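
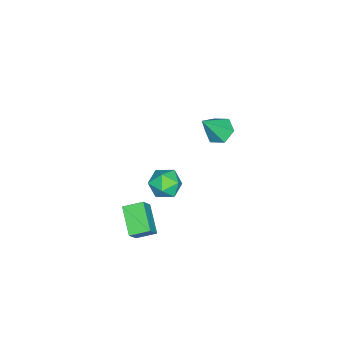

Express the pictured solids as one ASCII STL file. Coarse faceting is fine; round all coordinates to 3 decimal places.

solid 
facet normal -0.732 -0.474 0.489
outer loop
vertex 2.379 -2.414 -2.92
vertex 2.03 -1.544 -2.6
vertex 1.709 -2.34 -3.852
endloop
endfacet
facet normal 0.352 -0.879 -0.323
outer loop
vertex 2.83 -1.616 -4.6
vertex 2.379 -2.414 -2.92
vertex 1.709 -2.34 -3.852
endloop
endfacet
facet normal -0.732 -0.474 0.489
outer loop
vertex 1.709 -2.34 -3.852
vertex 2.03 -1.544 -2.6
vertex 1.36 -1.471 -3.532
endloop
endfacet
facet normal -0.582 0.065 -0.810
outer loop
vertex 1.36 -1.471 -3.532
vertex 2.83 -1.616 -4.6
vertex 1.709 -2.34 -3.852
endloop
endfacet
facet normal 0.582 -0.064 0.810
outer loop
vertex 2.379 -2.414 -2.92
vertex 3.151 -0.82 -3.348
vertex 2.03 -1.544 -2.6
endloop
endfacet
facet normal 0.353 -0.878 -0.322
outer loop
vertex 3.5 -1.689 -3.668
vertex 2.379 -2.414 -2.92
vertex 2.83 -1.616 -4.6
endloop
endfacet
facet normal 0.582 -0.064 0.810
outer loop
vertex 3.5 -1.689 -3.668
vertex 3.151 -0.82 -3.348
vertex 2.379 -2.414 -2.92
endloop
endfacet
facet normal -0.352 0.879 0.322
outer loop
vertex 2.03 -1.544 -2.6
vertex 3.151 -0.82 -3.348
vertex 1.36 -1.471 -3.532
endloop
endfacet
facet normal -0.582 0.064 -0.810
outer loop
vertex 2.481 -0.746 -4.28
vertex 2.83 -1.616 -4.6
vertex 1.36 -1.471 -3.532
endloop
endfacet
facet normal -0.352 0.878 0.323
outer loop
vertex 1.36 -1.471 -3.532
vertex 3.151 -0.82 -3.348
vertex 2.481 -0.746 -4.28
endloop
endfacet
facet normal 0.732 0.474 -0.489
outer loop
vertex 2.481 -0.746 -4.28
vertex 3.5 -1.689 -3.668
vertex 2.83 -1.616 -4.6
endloop
endfacet
facet normal 0.732 0.474 -0.489
outer loop
vertex 3.151 -0.82 -3.348
vertex 3.5 -1.689 -3.668
vertex 2.481 -0.746 -4.28
endloop
endfacet
facet normal -0.451 0.813 0.368
outer loop
vertex 2.69 0.496 0.289
vertex 2.52 0.089 0.981
vertex 3.221 0.508 0.914
endloop
endfacet
facet normal 0.073 0.994 -0.081
outer loop
vertex 2.69 0.496 0.289
vertex 3.221 0.508 0.914
vertex 3.494 0.425 0.145
endloop
endfacet
facet normal -0.067 0.696 -0.715
outer loop
vertex 2.69 0.496 0.289
vertex 3.494 0.425 0.145
vertex 2.961 -0.046 -0.264
endloop
endfacet
facet normal -0.678 0.331 -0.656
outer loop
vertex 2.69 0.496 0.289
vertex 2.961 -0.046 -0.264
vertex 2.359 -0.254 0.253
endloop
endfacet
facet normal -0.915 0.403 0.012
outer loop
vertex 2.69 0.496 0.289
vertex 2.359 -0.254 0.253
vertex 2.52 0.089 0.981
endloop
endfacet
facet normal 0.681 0.714 0.165
outer loop
vertex 3.494 0.425 0.145
vertex 3.221 0.508 0.914
vertex 3.821 -0.026 0.747
endloop
endfacet
facet normal -0.166 0.421 0.892
outer loop
vertex 3.221 0.508 0.914
vertex 2.52 0.089 0.981
vertex 3.219 -0.234 1.264
endloop
endfacet
facet normal -0.917 -0.242 0.317
outer loop
vertex 2.52 0.089 0.981
vertex 2.359 -0.254 0.253
vertex 2.686 -0.705 0.855
endloop
endfacet
facet normal -0.533 -0.360 -0.766
outer loop
vertex 2.359 -0.254 0.253
vertex 2.961 -0.046 -0.264
vertex 2.959 -0.788 0.086
endloop
endfacet
facet normal 0.455 0.232 -0.860
outer loop
vertex 2.961 -0.046 -0.264
vertex 3.494 0.425 0.145
vertex 3.66 -0.369 0.019
endloop
endfacet
facet normal 0.678 -0.331 0.656
outer loop
vertex 3.49 -0.776 0.711
vertex 3.821 -0.026 0.747
vertex 3.219 -0.234 1.264
endloop
endfacet
facet normal 0.067 -0.696 0.715
outer loop
vertex 3.49 -0.776 0.711
vertex 3.219 -0.234 1.264
vertex 2.686 -0.705 0.855
endloop
endfacet
facet normal -0.073 -0.994 0.081
outer loop
vertex 3.49 -0.776 0.711
vertex 2.686 -0.705 0.855
vertex 2.959 -0.788 0.086
endloop
endfacet
facet normal 0.451 -0.813 -0.368
outer loop
vertex 3.49 -0.776 0.711
vertex 2.959 -0.788 0.086
vertex 3.66 -0.369 0.019
endloop
endfacet
facet normal 0.915 -0.403 -0.012
outer loop
vertex 3.49 -0.776 0.711
vertex 3.66 -0.369 0.019
vertex 3.821 -0.026 0.747
endloop
endfacet
facet normal 0.533 0.360 0.766
outer loop
vertex 3.219 -0.234 1.264
vertex 3.821 -0.026 0.747
vertex 3.221 0.508 0.914
endloop
endfacet
facet normal -0.455 -0.232 0.860
outer loop
vertex 2.686 -0.705 0.855
vertex 3.219 -0.234 1.264
vertex 2.52 0.089 0.981
endloop
endfacet
facet normal -0.681 -0.714 -0.165
outer loop
vertex 2.959 -0.788 0.086
vertex 2.686 -0.705 0.855
vertex 2.359 -0.254 0.253
endloop
endfacet
facet normal 0.166 -0.421 -0.892
outer loop
vertex 3.66 -0.369 0.019
vertex 2.959 -0.788 0.086
vertex 2.961 -0.046 -0.264
endloop
endfacet
facet normal 0.917 0.242 -0.317
outer loop
vertex 3.821 -0.026 0.747
vertex 3.66 -0.369 0.019
vertex 3.494 0.425 0.145
endloop
endfacet
facet normal -0.494 0.323 -0.807
outer loop
vertex -2.496 0.778 -1.919
vertex -3.087 0.336 -1.734
vertex -3.049 1.049 -1.472
endloop
endfacet
facet normal 0.620 0.709 0.337
outer loop
vertex -2.496 0.778 -1.919
vertex -3.049 1.049 -1.472
vertex -2.213 -0.236 -0.306
endloop
endfacet
facet normal -0.494 0.323 -0.807
outer loop
vertex -3.049 1.049 -1.472
vertex -3.087 0.336 -1.734
vertex -3.639 0.607 -1.288
endloop
endfacet
facet normal -0.194 0.587 0.786
outer loop
vertex -3.049 1.049 -1.472
vertex -3.639 0.607 -1.288
vertex -2.213 -0.236 -0.306
endloop
endfacet
facet normal -0.493 0.324 -0.807
outer loop
vertex -3.639 0.607 -1.288
vertex -3.087 0.336 -1.734
vertex -3.678 -0.105 -1.55
endloop
endfacet
facet normal -0.641 -0.234 0.731
outer loop
vertex -3.639 0.607 -1.288
vertex -3.678 -0.105 -1.55
vertex -2.213 -0.236 -0.306
endloop
endfacet
facet normal -0.493 0.324 -0.808
outer loop
vertex -3.678 -0.105 -1.55
vertex -3.087 0.336 -1.734
vertex -3.125 -0.376 -1.996
endloop
endfacet
facet normal -0.276 -0.934 0.226
outer loop
vertex -3.678 -0.105 -1.55
vertex -3.125 -0.376 -1.996
vertex -2.213 -0.236 -0.306
endloop
endfacet
facet normal -0.495 0.323 -0.807
outer loop
vertex -3.125 -0.376 -1.996
vertex -3.087 0.336 -1.734
vertex -2.535 0.065 -2.181
endloop
endfacet
facet normal 0.538 -0.813 -0.223
outer loop
vertex -3.125 -0.376 -1.996
vertex -2.535 0.065 -2.181
vertex -2.213 -0.236 -0.306
endloop
endfacet
facet normal -0.494 0.323 -0.807
outer loop
vertex -2.535 0.065 -2.181
vertex -3.087 0.336 -1.734
vertex -2.496 0.778 -1.919
endloop
endfacet
facet normal 0.986 0.008 -0.168
outer loop
vertex -2.535 0.065 -2.181
vertex -2.496 0.778 -1.919
vertex -2.213 -0.236 -0.306
endloop
endfacet

endsolid


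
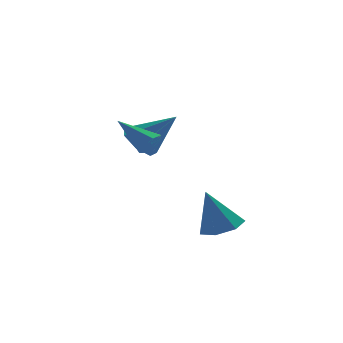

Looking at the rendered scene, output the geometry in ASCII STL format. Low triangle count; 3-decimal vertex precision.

solid 
facet normal -0.677 0.237 -0.696
outer loop
vertex -1.525 2.397 -0.323
vertex -2.204 2.363 0.326
vertex -1.679 3.098 0.065
endloop
endfacet
facet normal 0.916 0.329 -0.230
outer loop
vertex -1.525 2.397 -0.323
vertex -1.679 3.098 0.065
vertex -0.816 1.877 1.754
endloop
endfacet
facet normal -0.678 0.237 -0.696
outer loop
vertex -1.679 3.098 0.065
vertex -2.204 2.363 0.326
vertex -2.228 3.245 0.65
endloop
endfacet
facet normal 0.532 0.792 0.300
outer loop
vertex -1.679 3.098 0.065
vertex -2.228 3.245 0.65
vertex -0.816 1.877 1.754
endloop
endfacet
facet normal -0.677 0.237 -0.696
outer loop
vertex -2.228 3.245 0.65
vertex -2.204 2.363 0.326
vertex -2.76 2.728 0.991
endloop
endfacet
facet normal -0.058 0.590 0.805
outer loop
vertex -2.228 3.245 0.65
vertex -2.76 2.728 0.991
vertex -0.816 1.877 1.754
endloop
endfacet
facet normal -0.677 0.237 -0.696
outer loop
vertex -2.76 2.728 0.991
vertex -2.204 2.363 0.326
vertex -2.873 1.936 0.831
endloop
endfacet
facet normal -0.409 -0.124 0.904
outer loop
vertex -2.76 2.728 0.991
vertex -2.873 1.936 0.831
vertex -0.816 1.877 1.754
endloop
endfacet
facet normal -0.677 0.237 -0.697
outer loop
vertex -2.873 1.936 0.831
vertex -2.204 2.363 0.326
vertex -2.482 1.466 0.291
endloop
endfacet
facet normal -0.257 -0.813 0.522
outer loop
vertex -2.873 1.936 0.831
vertex -2.482 1.466 0.291
vertex -0.816 1.877 1.754
endloop
endfacet
facet normal -0.677 0.237 -0.696
outer loop
vertex -2.482 1.466 0.291
vertex -2.204 2.363 0.326
vertex -1.883 1.671 -0.222
endloop
endfacet
facet normal 0.283 -0.958 -0.053
outer loop
vertex -2.482 1.466 0.291
vertex -1.883 1.671 -0.222
vertex -0.816 1.877 1.754
endloop
endfacet
facet normal -0.677 0.237 -0.696
outer loop
vertex -1.883 1.671 -0.222
vertex -2.204 2.363 0.326
vertex -1.525 2.397 -0.323
endloop
endfacet
facet normal 0.804 -0.451 -0.387
outer loop
vertex -1.883 1.671 -0.222
vertex -1.525 2.397 -0.323
vertex -0.816 1.877 1.754
endloop
endfacet
facet normal 0.643 -0.532 -0.552
outer loop
vertex -2.057 -2.333 2.035
vertex -2.491 -2.705 1.888
vertex -2.32 -2.212 1.612
endloop
endfacet
facet normal 0.353 0.934 0.048
outer loop
vertex -2.057 -2.333 2.035
vertex -2.32 -2.212 1.612
vertex -3.589 -1.795 2.832
endloop
endfacet
facet normal 0.642 -0.532 -0.552
outer loop
vertex -2.32 -2.212 1.612
vertex -2.491 -2.705 1.888
vertex -2.711 -2.462 1.398
endloop
endfacet
facet normal -0.236 0.818 -0.525
outer loop
vertex -2.32 -2.212 1.612
vertex -2.711 -2.462 1.398
vertex -3.589 -1.795 2.832
endloop
endfacet
facet normal 0.642 -0.532 -0.552
outer loop
vertex -2.711 -2.462 1.398
vertex -2.491 -2.705 1.888
vertex -2.937 -2.895 1.553
endloop
endfacet
facet normal -0.789 0.205 -0.579
outer loop
vertex -2.711 -2.462 1.398
vertex -2.937 -2.895 1.553
vertex -3.589 -1.795 2.832
endloop
endfacet
facet normal 0.642 -0.531 -0.553
outer loop
vertex -2.937 -2.895 1.553
vertex -2.491 -2.705 1.888
vertex -2.826 -3.185 1.96
endloop
endfacet
facet normal -0.893 -0.444 -0.073
outer loop
vertex -2.937 -2.895 1.553
vertex -2.826 -3.185 1.96
vertex -3.589 -1.795 2.832
endloop
endfacet
facet normal 0.643 -0.532 -0.551
outer loop
vertex -2.826 -3.185 1.96
vertex -2.491 -2.705 1.888
vertex -2.463 -3.113 2.314
endloop
endfacet
facet normal -0.468 -0.640 0.610
outer loop
vertex -2.826 -3.185 1.96
vertex -2.463 -3.113 2.314
vertex -3.589 -1.795 2.832
endloop
endfacet
facet normal 0.643 -0.531 -0.551
outer loop
vertex -2.463 -3.113 2.314
vertex -2.491 -2.705 1.888
vertex -2.121 -2.733 2.347
endloop
endfacet
facet normal 0.167 -0.234 0.958
outer loop
vertex -2.463 -3.113 2.314
vertex -2.121 -2.733 2.347
vertex -3.589 -1.795 2.832
endloop
endfacet
facet normal 0.643 -0.532 -0.551
outer loop
vertex -2.121 -2.733 2.347
vertex -2.491 -2.705 1.888
vertex -2.057 -2.333 2.035
endloop
endfacet
facet normal 0.532 0.466 0.707
outer loop
vertex -2.121 -2.733 2.347
vertex -2.057 -2.333 2.035
vertex -3.589 -1.795 2.832
endloop
endfacet
facet normal 0.323 -0.033 -0.946
outer loop
vertex 1.178 -0.458 -2.887
vertex 0.47 -1.052 -3.108
vertex 0.478 -0.102 -3.138
endloop
endfacet
facet normal 0.251 0.837 0.487
outer loop
vertex 1.178 -0.458 -2.887
vertex 0.478 -0.102 -3.138
vertex -0.15 -0.988 -1.292
endloop
endfacet
facet normal 0.323 -0.033 -0.946
outer loop
vertex 0.478 -0.102 -3.138
vertex 0.47 -1.052 -3.108
vertex -0.228 -0.461 -3.367
endloop
endfacet
facet normal -0.499 0.835 0.231
outer loop
vertex 0.478 -0.102 -3.138
vertex -0.228 -0.461 -3.367
vertex -0.15 -0.988 -1.292
endloop
endfacet
facet normal 0.323 -0.032 -0.946
outer loop
vertex -0.228 -0.461 -3.367
vertex 0.47 -1.052 -3.108
vertex -0.408 -1.265 -3.401
endloop
endfacet
facet normal -0.973 0.214 0.091
outer loop
vertex -0.228 -0.461 -3.367
vertex -0.408 -1.265 -3.401
vertex -0.15 -0.988 -1.292
endloop
endfacet
facet normal 0.324 -0.033 -0.946
outer loop
vertex -0.408 -1.265 -3.401
vertex 0.47 -1.052 -3.108
vertex 0.073 -1.908 -3.214
endloop
endfacet
facet normal -0.812 -0.557 0.173
outer loop
vertex -0.408 -1.265 -3.401
vertex 0.073 -1.908 -3.214
vertex -0.15 -0.988 -1.292
endloop
endfacet
facet normal 0.324 -0.033 -0.946
outer loop
vertex 0.073 -1.908 -3.214
vertex 0.47 -1.052 -3.108
vertex 0.853 -1.906 -2.947
endloop
endfacet
facet normal -0.140 -0.899 0.414
outer loop
vertex 0.073 -1.908 -3.214
vertex 0.853 -1.906 -2.947
vertex -0.15 -0.988 -1.292
endloop
endfacet
facet normal 0.323 -0.034 -0.946
outer loop
vertex 0.853 -1.906 -2.947
vertex 0.47 -1.052 -3.108
vertex 1.345 -1.261 -2.802
endloop
endfacet
facet normal 0.539 -0.554 0.634
outer loop
vertex 0.853 -1.906 -2.947
vertex 1.345 -1.261 -2.802
vertex -0.15 -0.988 -1.292
endloop
endfacet
facet normal 0.323 -0.033 -0.946
outer loop
vertex 1.345 -1.261 -2.802
vertex 0.47 -1.052 -3.108
vertex 1.178 -0.458 -2.887
endloop
endfacet
facet normal 0.713 0.219 0.666
outer loop
vertex 1.345 -1.261 -2.802
vertex 1.178 -0.458 -2.887
vertex -0.15 -0.988 -1.292
endloop
endfacet

endsolid


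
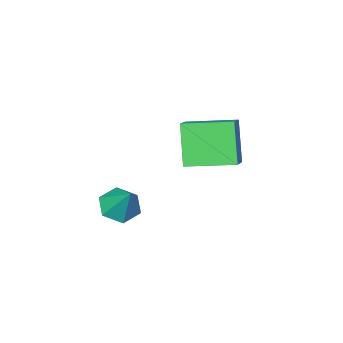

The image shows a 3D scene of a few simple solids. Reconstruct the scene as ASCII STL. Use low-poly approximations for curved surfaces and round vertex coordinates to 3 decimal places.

solid 
facet normal -0.279 -0.420 0.864
outer loop
vertex -1.882 -2.176 3.857
vertex -3.071 -0.914 4.087
vertex -2.601 -2.76 3.341
endloop
endfacet
facet normal 0.680 -0.721 -0.132
outer loop
vertex -2.129 -2.046 1.873
vertex -1.882 -2.176 3.857
vertex -2.601 -2.76 3.341
endloop
endfacet
facet normal -0.278 -0.420 0.864
outer loop
vertex -2.601 -2.76 3.341
vertex -3.071 -0.914 4.087
vertex -3.791 -1.498 3.572
endloop
endfacet
facet normal -0.678 -0.551 -0.486
outer loop
vertex -3.791 -1.498 3.572
vertex -2.129 -2.046 1.873
vertex -2.601 -2.76 3.341
endloop
endfacet
facet normal 0.679 0.551 0.486
outer loop
vertex -1.882 -2.176 3.857
vertex -2.599 -0.2 2.619
vertex -3.071 -0.914 4.087
endloop
endfacet
facet normal 0.680 -0.722 -0.132
outer loop
vertex -1.409 -1.462 2.388
vertex -1.882 -2.176 3.857
vertex -2.129 -2.046 1.873
endloop
endfacet
facet normal 0.678 0.551 0.486
outer loop
vertex -1.409 -1.462 2.388
vertex -2.599 -0.2 2.619
vertex -1.882 -2.176 3.857
endloop
endfacet
facet normal -0.680 0.721 0.132
outer loop
vertex -3.071 -0.914 4.087
vertex -2.599 -0.2 2.619
vertex -3.791 -1.498 3.572
endloop
endfacet
facet normal -0.679 -0.551 -0.486
outer loop
vertex -3.318 -0.784 2.103
vertex -2.129 -2.046 1.873
vertex -3.791 -1.498 3.572
endloop
endfacet
facet normal -0.680 0.721 0.132
outer loop
vertex -3.791 -1.498 3.572
vertex -2.599 -0.2 2.619
vertex -3.318 -0.784 2.103
endloop
endfacet
facet normal 0.278 0.419 -0.864
outer loop
vertex -3.318 -0.784 2.103
vertex -1.409 -1.462 2.388
vertex -2.129 -2.046 1.873
endloop
endfacet
facet normal 0.278 0.420 -0.864
outer loop
vertex -2.599 -0.2 2.619
vertex -1.409 -1.462 2.388
vertex -3.318 -0.784 2.103
endloop
endfacet
facet normal -0.142 -0.582 -0.801
outer loop
vertex 1.249 -2.424 1.608
vertex 0.814 -1.916 1.316
vertex 1.531 -1.904 1.18
endloop
endfacet
facet normal 0.886 -0.110 0.450
outer loop
vertex 1.249 -2.424 1.608
vertex 1.531 -1.904 1.18
vertex 1.006 -1.124 2.404
endloop
endfacet
facet normal -0.142 -0.582 -0.801
outer loop
vertex 1.531 -1.904 1.18
vertex 0.814 -1.916 1.316
vertex 1.096 -1.396 0.888
endloop
endfacet
facet normal 0.776 0.627 -0.066
outer loop
vertex 1.531 -1.904 1.18
vertex 1.096 -1.396 0.888
vertex 1.006 -1.124 2.404
endloop
endfacet
facet normal -0.141 -0.583 -0.801
outer loop
vertex 1.096 -1.396 0.888
vertex 0.814 -1.916 1.316
vertex 0.378 -1.408 1.023
endloop
endfacet
facet normal -0.050 0.983 -0.179
outer loop
vertex 1.096 -1.396 0.888
vertex 0.378 -1.408 1.023
vertex 1.006 -1.124 2.404
endloop
endfacet
facet normal -0.141 -0.583 -0.800
outer loop
vertex 0.378 -1.408 1.023
vertex 0.814 -1.916 1.316
vertex 0.097 -1.928 1.451
endloop
endfacet
facet normal -0.767 0.600 0.226
outer loop
vertex 0.378 -1.408 1.023
vertex 0.097 -1.928 1.451
vertex 1.006 -1.124 2.404
endloop
endfacet
facet normal -0.141 -0.582 -0.801
outer loop
vertex 0.097 -1.928 1.451
vertex 0.814 -1.916 1.316
vertex 0.532 -2.436 1.744
endloop
endfacet
facet normal -0.657 -0.135 0.741
outer loop
vertex 0.097 -1.928 1.451
vertex 0.532 -2.436 1.744
vertex 1.006 -1.124 2.404
endloop
endfacet
facet normal -0.142 -0.582 -0.801
outer loop
vertex 0.532 -2.436 1.744
vertex 0.814 -1.916 1.316
vertex 1.249 -2.424 1.608
endloop
endfacet
facet normal 0.170 -0.491 0.854
outer loop
vertex 0.532 -2.436 1.744
vertex 1.249 -2.424 1.608
vertex 1.006 -1.124 2.404
endloop
endfacet

endsolid


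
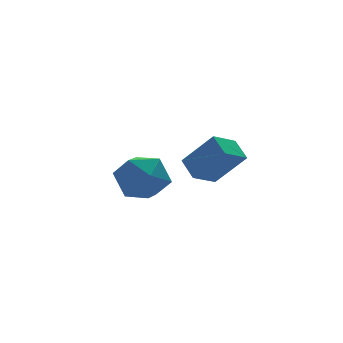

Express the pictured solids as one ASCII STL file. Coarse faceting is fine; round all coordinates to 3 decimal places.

solid 
facet normal -0.858 -0.288 0.425
outer loop
vertex -0.398 -0.816 1.666
vertex -1.212 -0.149 0.475
vertex -0.363 -1.625 1.189
endloop
endfacet
facet normal 0.513 -0.420 0.749
outer loop
vertex 0.572 -1.311 0.725
vertex -0.398 -0.816 1.666
vertex -0.363 -1.625 1.189
endloop
endfacet
facet normal -0.858 -0.288 0.425
outer loop
vertex -0.363 -1.625 1.189
vertex -1.212 -0.149 0.475
vertex -1.177 -0.958 -0.003
endloop
endfacet
facet normal 0.037 -0.861 -0.507
outer loop
vertex -1.177 -0.958 -0.003
vertex 0.572 -1.311 0.725
vertex -0.363 -1.625 1.189
endloop
endfacet
facet normal -0.037 0.861 0.508
outer loop
vertex -0.398 -0.816 1.666
vertex -0.277 0.165 0.011
vertex -1.212 -0.149 0.475
endloop
endfacet
facet normal 0.512 -0.420 0.749
outer loop
vertex 0.537 -0.502 1.203
vertex -0.398 -0.816 1.666
vertex 0.572 -1.311 0.725
endloop
endfacet
facet normal -0.038 0.861 0.507
outer loop
vertex 0.537 -0.502 1.203
vertex -0.277 0.165 0.011
vertex -0.398 -0.816 1.666
endloop
endfacet
facet normal -0.513 0.420 -0.749
outer loop
vertex -1.212 -0.149 0.475
vertex -0.277 0.165 0.011
vertex -1.177 -0.958 -0.003
endloop
endfacet
facet normal 0.038 -0.861 -0.508
outer loop
vertex -0.242 -0.644 -0.466
vertex 0.572 -1.311 0.725
vertex -1.177 -0.958 -0.003
endloop
endfacet
facet normal -0.512 0.420 -0.749
outer loop
vertex -1.177 -0.958 -0.003
vertex -0.277 0.165 0.011
vertex -0.242 -0.644 -0.466
endloop
endfacet
facet normal 0.858 0.288 -0.425
outer loop
vertex -0.242 -0.644 -0.466
vertex 0.537 -0.502 1.203
vertex 0.572 -1.311 0.725
endloop
endfacet
facet normal 0.858 0.288 -0.425
outer loop
vertex -0.277 0.165 0.011
vertex 0.537 -0.502 1.203
vertex -0.242 -0.644 -0.466
endloop
endfacet
facet normal 0.076 0.252 0.965
outer loop
vertex -1.14 3.822 -0.84
vertex -1.788 2.971 -0.567
vertex -0.693 2.837 -0.618
endloop
endfacet
facet normal 0.664 0.438 0.607
outer loop
vertex -1.14 3.822 -0.84
vertex -0.693 2.837 -0.618
vertex -0.315 3.436 -1.464
endloop
endfacet
facet normal 0.471 0.879 0.079
outer loop
vertex -1.14 3.822 -0.84
vertex -0.315 3.436 -1.464
vertex -1.176 3.94 -1.937
endloop
endfacet
facet normal -0.236 0.965 0.112
outer loop
vertex -1.14 3.822 -0.84
vertex -1.176 3.94 -1.937
vertex -2.086 3.653 -1.383
endloop
endfacet
facet normal -0.481 0.578 0.659
outer loop
vertex -1.14 3.822 -0.84
vertex -2.086 3.653 -1.383
vertex -1.788 2.971 -0.567
endloop
endfacet
facet normal 0.938 -0.152 0.311
outer loop
vertex -0.315 3.436 -1.464
vertex -0.693 2.837 -0.618
vertex -0.454 2.347 -1.577
endloop
endfacet
facet normal -0.014 -0.453 0.892
outer loop
vertex -0.693 2.837 -0.618
vertex -1.788 2.971 -0.567
vertex -1.364 2.06 -1.023
endloop
endfacet
facet normal -0.915 0.076 0.397
outer loop
vertex -1.788 2.971 -0.567
vertex -2.086 3.653 -1.383
vertex -2.225 2.564 -1.496
endloop
endfacet
facet normal -0.519 0.702 -0.488
outer loop
vertex -2.086 3.653 -1.383
vertex -1.176 3.94 -1.937
vertex -1.847 3.163 -2.342
endloop
endfacet
facet normal 0.626 0.562 -0.541
outer loop
vertex -1.176 3.94 -1.937
vertex -0.315 3.436 -1.464
vertex -0.752 3.029 -2.393
endloop
endfacet
facet normal 0.236 -0.965 -0.112
outer loop
vertex -1.4 2.178 -2.12
vertex -0.454 2.347 -1.577
vertex -1.364 2.06 -1.023
endloop
endfacet
facet normal -0.471 -0.879 -0.079
outer loop
vertex -1.4 2.178 -2.12
vertex -1.364 2.06 -1.023
vertex -2.225 2.564 -1.496
endloop
endfacet
facet normal -0.664 -0.438 -0.607
outer loop
vertex -1.4 2.178 -2.12
vertex -2.225 2.564 -1.496
vertex -1.847 3.163 -2.342
endloop
endfacet
facet normal -0.076 -0.252 -0.965
outer loop
vertex -1.4 2.178 -2.12
vertex -1.847 3.163 -2.342
vertex -0.752 3.029 -2.393
endloop
endfacet
facet normal 0.481 -0.578 -0.659
outer loop
vertex -1.4 2.178 -2.12
vertex -0.752 3.029 -2.393
vertex -0.454 2.347 -1.577
endloop
endfacet
facet normal 0.519 -0.702 0.488
outer loop
vertex -1.364 2.06 -1.023
vertex -0.454 2.347 -1.577
vertex -0.693 2.837 -0.618
endloop
endfacet
facet normal -0.626 -0.562 0.541
outer loop
vertex -2.225 2.564 -1.496
vertex -1.364 2.06 -1.023
vertex -1.788 2.971 -0.567
endloop
endfacet
facet normal -0.938 0.152 -0.311
outer loop
vertex -1.847 3.163 -2.342
vertex -2.225 2.564 -1.496
vertex -2.086 3.653 -1.383
endloop
endfacet
facet normal 0.014 0.453 -0.892
outer loop
vertex -0.752 3.029 -2.393
vertex -1.847 3.163 -2.342
vertex -1.176 3.94 -1.937
endloop
endfacet
facet normal 0.915 -0.076 -0.397
outer loop
vertex -0.454 2.347 -1.577
vertex -0.752 3.029 -2.393
vertex -0.315 3.436 -1.464
endloop
endfacet

endsolid


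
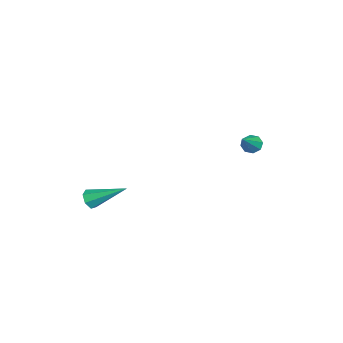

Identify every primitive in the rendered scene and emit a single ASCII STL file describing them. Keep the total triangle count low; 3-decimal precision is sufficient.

solid 
facet normal -0.738 0.222 -0.637
outer loop
vertex -3.472 2.517 -0.036
vertex -3.698 2.811 0.328
vertex -3.349 2.895 -0.047
endloop
endfacet
facet normal 0.776 -0.269 -0.571
outer loop
vertex -3.472 2.517 -0.036
vertex -3.349 2.895 -0.047
vertex -2.422 2.429 1.432
endloop
endfacet
facet normal -0.738 0.221 -0.637
outer loop
vertex -3.349 2.895 -0.047
vertex -3.698 2.811 0.328
vertex -3.431 3.224 0.162
endloop
endfacet
facet normal 0.817 0.440 -0.373
outer loop
vertex -3.349 2.895 -0.047
vertex -3.431 3.224 0.162
vertex -2.422 2.429 1.432
endloop
endfacet
facet normal -0.737 0.220 -0.639
outer loop
vertex -3.431 3.224 0.162
vertex -3.698 2.811 0.328
vertex -3.67 3.311 0.468
endloop
endfacet
facet normal 0.495 0.857 0.143
outer loop
vertex -3.431 3.224 0.162
vertex -3.67 3.311 0.468
vertex -2.422 2.429 1.432
endloop
endfacet
facet normal -0.740 0.220 -0.636
outer loop
vertex -3.67 3.311 0.468
vertex -3.698 2.811 0.328
vertex -3.925 3.104 0.693
endloop
endfacet
facet normal -0.002 0.737 0.676
outer loop
vertex -3.67 3.311 0.468
vertex -3.925 3.104 0.693
vertex -2.422 2.429 1.432
endloop
endfacet
facet normal -0.738 0.222 -0.637
outer loop
vertex -3.925 3.104 0.693
vertex -3.698 2.811 0.328
vertex -4.048 2.726 0.704
endloop
endfacet
facet normal -0.381 0.151 0.912
outer loop
vertex -3.925 3.104 0.693
vertex -4.048 2.726 0.704
vertex -2.422 2.429 1.432
endloop
endfacet
facet normal -0.738 0.221 -0.637
outer loop
vertex -4.048 2.726 0.704
vertex -3.698 2.811 0.328
vertex -3.966 2.397 0.495
endloop
endfacet
facet normal -0.422 -0.559 0.714
outer loop
vertex -4.048 2.726 0.704
vertex -3.966 2.397 0.495
vertex -2.422 2.429 1.432
endloop
endfacet
facet normal -0.738 0.220 -0.638
outer loop
vertex -3.966 2.397 0.495
vertex -3.698 2.811 0.328
vertex -3.727 2.311 0.189
endloop
endfacet
facet normal -0.099 -0.975 0.197
outer loop
vertex -3.966 2.397 0.495
vertex -3.727 2.311 0.189
vertex -2.422 2.429 1.432
endloop
endfacet
facet normal -0.739 0.220 -0.637
outer loop
vertex -3.727 2.311 0.189
vertex -3.698 2.811 0.328
vertex -3.472 2.517 -0.036
endloop
endfacet
facet normal 0.396 -0.855 -0.334
outer loop
vertex -3.727 2.311 0.189
vertex -3.472 2.517 -0.036
vertex -2.422 2.429 1.432
endloop
endfacet
facet normal -0.142 -0.853 -0.501
outer loop
vertex 2.674 -3.901 0.863
vertex 2.479 -3.633 0.462
vertex 2.973 -3.768 0.552
endloop
endfacet
facet normal 0.748 -0.209 0.630
outer loop
vertex 2.674 -3.901 0.863
vertex 2.973 -3.768 0.552
vertex 2.741 -2.047 1.398
endloop
endfacet
facet normal -0.141 -0.853 -0.503
outer loop
vertex 2.973 -3.768 0.552
vertex 2.479 -3.633 0.462
vertex 2.9 -3.533 0.174
endloop
endfacet
facet normal 0.982 0.173 -0.082
outer loop
vertex 2.973 -3.768 0.552
vertex 2.9 -3.533 0.174
vertex 2.741 -2.047 1.398
endloop
endfacet
facet normal -0.142 -0.852 -0.503
outer loop
vertex 2.9 -3.533 0.174
vertex 2.479 -3.633 0.462
vertex 2.51 -3.373 0.013
endloop
endfacet
facet normal 0.503 0.581 -0.640
outer loop
vertex 2.9 -3.533 0.174
vertex 2.51 -3.373 0.013
vertex 2.741 -2.047 1.398
endloop
endfacet
facet normal -0.141 -0.852 -0.503
outer loop
vertex 2.51 -3.373 0.013
vertex 2.479 -3.633 0.462
vertex 2.097 -3.409 0.19
endloop
endfacet
facet normal -0.329 0.709 -0.624
outer loop
vertex 2.51 -3.373 0.013
vertex 2.097 -3.409 0.19
vertex 2.741 -2.047 1.398
endloop
endfacet
facet normal -0.141 -0.852 -0.504
outer loop
vertex 2.097 -3.409 0.19
vertex 2.479 -3.633 0.462
vertex 1.971 -3.614 0.572
endloop
endfacet
facet normal -0.887 0.460 -0.046
outer loop
vertex 2.097 -3.409 0.19
vertex 1.971 -3.614 0.572
vertex 2.741 -2.047 1.398
endloop
endfacet
facet normal -0.141 -0.853 -0.503
outer loop
vertex 1.971 -3.614 0.572
vertex 2.479 -3.633 0.462
vertex 2.228 -3.833 0.871
endloop
endfacet
facet normal -0.751 0.021 0.660
outer loop
vertex 1.971 -3.614 0.572
vertex 2.228 -3.833 0.871
vertex 2.741 -2.047 1.398
endloop
endfacet
facet normal -0.139 -0.853 -0.503
outer loop
vertex 2.228 -3.833 0.871
vertex 2.479 -3.633 0.462
vertex 2.674 -3.901 0.863
endloop
endfacet
facet normal -0.025 -0.276 0.961
outer loop
vertex 2.228 -3.833 0.871
vertex 2.674 -3.901 0.863
vertex 2.741 -2.047 1.398
endloop
endfacet

endsolid


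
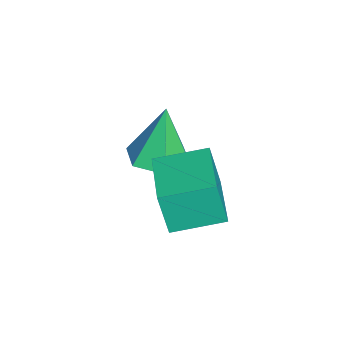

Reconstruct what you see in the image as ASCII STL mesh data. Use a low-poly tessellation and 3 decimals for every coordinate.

solid 
facet normal 0.189 -0.100 -0.977
outer loop
vertex -0.704 -1.159 0.149
vertex -1.431 -0.446 -0.065
vertex -0.446 -0.153 0.096
endloop
endfacet
facet normal 0.798 -0.174 0.577
outer loop
vertex -0.704 -1.159 0.149
vertex -0.446 -0.153 0.096
vertex -1.829 -0.234 1.985
endloop
endfacet
facet normal 0.190 -0.101 -0.977
outer loop
vertex -0.446 -0.153 0.096
vertex -1.431 -0.446 -0.065
vertex -1.172 0.56 -0.119
endloop
endfacet
facet normal 0.560 0.702 0.440
outer loop
vertex -0.446 -0.153 0.096
vertex -1.172 0.56 -0.119
vertex -1.829 -0.234 1.985
endloop
endfacet
facet normal 0.190 -0.101 -0.977
outer loop
vertex -1.172 0.56 -0.119
vertex -1.431 -0.446 -0.065
vertex -2.157 0.267 -0.28
endloop
endfacet
facet normal -0.313 0.917 0.248
outer loop
vertex -1.172 0.56 -0.119
vertex -2.157 0.267 -0.28
vertex -1.829 -0.234 1.985
endloop
endfacet
facet normal 0.191 -0.100 -0.977
outer loop
vertex -2.157 0.267 -0.28
vertex -1.431 -0.446 -0.065
vertex -2.415 -0.739 -0.227
endloop
endfacet
facet normal -0.948 0.253 0.193
outer loop
vertex -2.157 0.267 -0.28
vertex -2.415 -0.739 -0.227
vertex -1.829 -0.234 1.985
endloop
endfacet
facet normal 0.191 -0.100 -0.977
outer loop
vertex -2.415 -0.739 -0.227
vertex -1.431 -0.446 -0.065
vertex -1.689 -1.452 -0.012
endloop
endfacet
facet normal -0.709 -0.623 0.330
outer loop
vertex -2.415 -0.739 -0.227
vertex -1.689 -1.452 -0.012
vertex -1.829 -0.234 1.985
endloop
endfacet
facet normal 0.189 -0.100 -0.977
outer loop
vertex -1.689 -1.452 -0.012
vertex -1.431 -0.446 -0.065
vertex -0.704 -1.159 0.149
endloop
endfacet
facet normal 0.164 -0.837 0.522
outer loop
vertex -1.689 -1.452 -0.012
vertex -0.704 -1.159 0.149
vertex -1.829 -0.234 1.985
endloop
endfacet
facet normal -0.977 -0.173 -0.121
outer loop
vertex 0.437 -0.45 1.797
vertex 0.1 1.211 2.145
vertex 0.566 -0.1 0.251
endloop
endfacet
facet normal 0.195 -0.960 -0.201
outer loop
vertex 2.54 0.249 0.495
vertex 0.437 -0.45 1.797
vertex 0.566 -0.1 0.251
endloop
endfacet
facet normal -0.977 -0.173 -0.121
outer loop
vertex 0.566 -0.1 0.251
vertex 0.1 1.211 2.145
vertex 0.229 1.561 0.599
endloop
endfacet
facet normal 0.081 0.220 -0.972
outer loop
vertex 0.229 1.561 0.599
vertex 2.54 0.249 0.495
vertex 0.566 -0.1 0.251
endloop
endfacet
facet normal -0.081 -0.220 0.972
outer loop
vertex 0.437 -0.45 1.797
vertex 2.074 1.56 2.389
vertex 0.1 1.211 2.145
endloop
endfacet
facet normal 0.195 -0.960 -0.201
outer loop
vertex 2.411 -0.101 2.041
vertex 0.437 -0.45 1.797
vertex 2.54 0.249 0.495
endloop
endfacet
facet normal -0.081 -0.220 0.972
outer loop
vertex 2.411 -0.101 2.041
vertex 2.074 1.56 2.389
vertex 0.437 -0.45 1.797
endloop
endfacet
facet normal -0.195 0.960 0.201
outer loop
vertex 0.1 1.211 2.145
vertex 2.074 1.56 2.389
vertex 0.229 1.561 0.599
endloop
endfacet
facet normal 0.081 0.220 -0.972
outer loop
vertex 2.203 1.91 0.843
vertex 2.54 0.249 0.495
vertex 0.229 1.561 0.599
endloop
endfacet
facet normal -0.195 0.960 0.201
outer loop
vertex 0.229 1.561 0.599
vertex 2.074 1.56 2.389
vertex 2.203 1.91 0.843
endloop
endfacet
facet normal 0.977 0.173 0.121
outer loop
vertex 2.203 1.91 0.843
vertex 2.411 -0.101 2.041
vertex 2.54 0.249 0.495
endloop
endfacet
facet normal 0.977 0.173 0.121
outer loop
vertex 2.074 1.56 2.389
vertex 2.411 -0.101 2.041
vertex 2.203 1.91 0.843
endloop
endfacet

endsolid


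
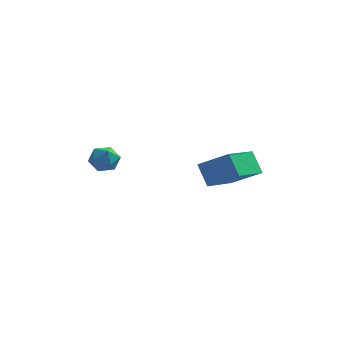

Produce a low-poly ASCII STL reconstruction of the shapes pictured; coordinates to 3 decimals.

solid 
facet normal -0.435 0.406 0.804
outer loop
vertex 1.622 -0.82 1.837
vertex 2.283 1.08 1.235
vertex 0.23 -0.609 0.978
endloop
endfacet
facet normal -0.314 -0.905 0.287
outer loop
vertex 0.777 -1.12 -0.035
vertex 1.622 -0.82 1.837
vertex 0.23 -0.609 0.978
endloop
endfacet
facet normal -0.434 0.405 0.804
outer loop
vertex 0.23 -0.609 0.978
vertex 2.283 1.08 1.235
vertex 0.89 1.292 0.376
endloop
endfacet
facet normal -0.844 0.128 -0.521
outer loop
vertex 0.89 1.292 0.376
vertex 0.777 -1.12 -0.035
vertex 0.23 -0.609 0.978
endloop
endfacet
facet normal 0.844 -0.129 0.521
outer loop
vertex 1.622 -0.82 1.837
vertex 2.83 0.569 0.222
vertex 2.283 1.08 1.235
endloop
endfacet
facet normal -0.315 -0.905 0.287
outer loop
vertex 2.17 -1.332 0.824
vertex 1.622 -0.82 1.837
vertex 0.777 -1.12 -0.035
endloop
endfacet
facet normal 0.844 -0.128 0.521
outer loop
vertex 2.17 -1.332 0.824
vertex 2.83 0.569 0.222
vertex 1.622 -0.82 1.837
endloop
endfacet
facet normal 0.314 0.905 -0.287
outer loop
vertex 2.283 1.08 1.235
vertex 2.83 0.569 0.222
vertex 0.89 1.292 0.376
endloop
endfacet
facet normal -0.844 0.128 -0.521
outer loop
vertex 1.438 0.78 -0.637
vertex 0.777 -1.12 -0.035
vertex 0.89 1.292 0.376
endloop
endfacet
facet normal 0.314 0.905 -0.287
outer loop
vertex 0.89 1.292 0.376
vertex 2.83 0.569 0.222
vertex 1.438 0.78 -0.637
endloop
endfacet
facet normal 0.434 -0.406 -0.804
outer loop
vertex 1.438 0.78 -0.637
vertex 2.17 -1.332 0.824
vertex 0.777 -1.12 -0.035
endloop
endfacet
facet normal 0.435 -0.406 -0.804
outer loop
vertex 2.83 0.569 0.222
vertex 2.17 -1.332 0.824
vertex 1.438 0.78 -0.637
endloop
endfacet
facet normal -0.916 0.303 0.262
outer loop
vertex -4.358 -1.466 1.093
vertex -4.114 -1.337 1.798
vertex -4.08 -0.787 1.279
endloop
endfacet
facet normal -0.790 0.440 -0.426
outer loop
vertex -4.358 -1.466 1.093
vertex -4.08 -0.787 1.279
vertex -3.897 -1.101 0.615
endloop
endfacet
facet normal -0.637 -0.177 -0.750
outer loop
vertex -4.358 -1.466 1.093
vertex -3.897 -1.101 0.615
vertex -3.818 -1.846 0.724
endloop
endfacet
facet normal -0.669 -0.696 -0.262
outer loop
vertex -4.358 -1.466 1.093
vertex -3.818 -1.846 0.724
vertex -3.952 -1.992 1.454
endloop
endfacet
facet normal -0.841 -0.399 0.364
outer loop
vertex -4.358 -1.466 1.093
vertex -3.952 -1.992 1.454
vertex -4.114 -1.337 1.798
endloop
endfacet
facet normal -0.212 0.860 -0.465
outer loop
vertex -3.897 -1.101 0.615
vertex -4.08 -0.787 1.279
vertex -3.368 -0.748 1.026
endloop
endfacet
facet normal -0.417 0.637 0.648
outer loop
vertex -4.08 -0.787 1.279
vertex -4.114 -1.337 1.798
vertex -3.502 -0.894 1.756
endloop
endfacet
facet normal -0.298 -0.501 0.813
outer loop
vertex -4.114 -1.337 1.798
vertex -3.952 -1.992 1.454
vertex -3.423 -1.639 1.865
endloop
endfacet
facet normal -0.017 -0.980 -0.199
outer loop
vertex -3.952 -1.992 1.454
vertex -3.818 -1.846 0.724
vertex -3.24 -1.953 1.201
endloop
endfacet
facet normal 0.034 -0.141 -0.989
outer loop
vertex -3.818 -1.846 0.724
vertex -3.897 -1.101 0.615
vertex -3.206 -1.403 0.682
endloop
endfacet
facet normal 0.669 0.696 0.262
outer loop
vertex -2.962 -1.274 1.387
vertex -3.368 -0.748 1.026
vertex -3.502 -0.894 1.756
endloop
endfacet
facet normal 0.637 0.177 0.750
outer loop
vertex -2.962 -1.274 1.387
vertex -3.502 -0.894 1.756
vertex -3.423 -1.639 1.865
endloop
endfacet
facet normal 0.790 -0.440 0.426
outer loop
vertex -2.962 -1.274 1.387
vertex -3.423 -1.639 1.865
vertex -3.24 -1.953 1.201
endloop
endfacet
facet normal 0.916 -0.303 -0.262
outer loop
vertex -2.962 -1.274 1.387
vertex -3.24 -1.953 1.201
vertex -3.206 -1.403 0.682
endloop
endfacet
facet normal 0.841 0.399 -0.364
outer loop
vertex -2.962 -1.274 1.387
vertex -3.206 -1.403 0.682
vertex -3.368 -0.748 1.026
endloop
endfacet
facet normal 0.017 0.980 0.199
outer loop
vertex -3.502 -0.894 1.756
vertex -3.368 -0.748 1.026
vertex -4.08 -0.787 1.279
endloop
endfacet
facet normal -0.034 0.141 0.989
outer loop
vertex -3.423 -1.639 1.865
vertex -3.502 -0.894 1.756
vertex -4.114 -1.337 1.798
endloop
endfacet
facet normal 0.212 -0.860 0.465
outer loop
vertex -3.24 -1.953 1.201
vertex -3.423 -1.639 1.865
vertex -3.952 -1.992 1.454
endloop
endfacet
facet normal 0.417 -0.637 -0.648
outer loop
vertex -3.206 -1.403 0.682
vertex -3.24 -1.953 1.201
vertex -3.818 -1.846 0.724
endloop
endfacet
facet normal 0.298 0.501 -0.813
outer loop
vertex -3.368 -0.748 1.026
vertex -3.206 -1.403 0.682
vertex -3.897 -1.101 0.615
endloop
endfacet

endsolid


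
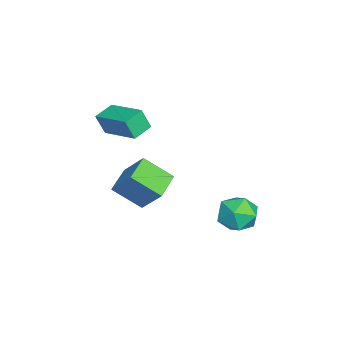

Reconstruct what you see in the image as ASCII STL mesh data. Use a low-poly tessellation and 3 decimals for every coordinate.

solid 
facet normal -0.933 0.243 0.267
outer loop
vertex -4.392 -3.963 -2.471
vertex -3.738 -2.954 -1.105
vertex -4.33 -2.539 -3.553
endloop
endfacet
facet normal -0.359 -0.555 -0.751
outer loop
vertex -2.922 -2.906 -3.955
vertex -4.392 -3.963 -2.471
vertex -4.33 -2.539 -3.553
endloop
endfacet
facet normal -0.933 0.243 0.267
outer loop
vertex -4.33 -2.539 -3.553
vertex -3.738 -2.954 -1.105
vertex -3.676 -1.53 -2.186
endloop
endfacet
facet normal 0.035 0.796 -0.604
outer loop
vertex -3.676 -1.53 -2.186
vertex -2.922 -2.906 -3.955
vertex -4.33 -2.539 -3.553
endloop
endfacet
facet normal -0.035 -0.796 0.605
outer loop
vertex -4.392 -3.963 -2.471
vertex -2.33 -3.321 -1.507
vertex -3.738 -2.954 -1.105
endloop
endfacet
facet normal -0.359 -0.554 -0.751
outer loop
vertex -2.984 -4.33 -2.874
vertex -4.392 -3.963 -2.471
vertex -2.922 -2.906 -3.955
endloop
endfacet
facet normal -0.035 -0.796 0.604
outer loop
vertex -2.984 -4.33 -2.874
vertex -2.33 -3.321 -1.507
vertex -4.392 -3.963 -2.471
endloop
endfacet
facet normal 0.359 0.554 0.751
outer loop
vertex -3.738 -2.954 -1.105
vertex -2.33 -3.321 -1.507
vertex -3.676 -1.53 -2.186
endloop
endfacet
facet normal 0.034 0.796 -0.604
outer loop
vertex -2.268 -1.897 -2.589
vertex -2.922 -2.906 -3.955
vertex -3.676 -1.53 -2.186
endloop
endfacet
facet normal 0.359 0.555 0.751
outer loop
vertex -3.676 -1.53 -2.186
vertex -2.33 -3.321 -1.507
vertex -2.268 -1.897 -2.589
endloop
endfacet
facet normal 0.933 -0.243 -0.267
outer loop
vertex -2.268 -1.897 -2.589
vertex -2.984 -4.33 -2.874
vertex -2.922 -2.906 -3.955
endloop
endfacet
facet normal 0.933 -0.243 -0.267
outer loop
vertex -2.33 -3.321 -1.507
vertex -2.984 -4.33 -2.874
vertex -2.268 -1.897 -2.589
endloop
endfacet
facet normal -0.110 0.817 0.566
outer loop
vertex -2.805 2.409 -3.257
vertex -2.33 1.886 -2.409
vertex -1.711 2.461 -3.119
endloop
endfacet
facet normal -0.032 0.992 -0.122
outer loop
vertex -2.805 2.409 -3.257
vertex -1.711 2.461 -3.119
vertex -2.134 2.323 -4.13
endloop
endfacet
facet normal -0.553 0.673 -0.491
outer loop
vertex -2.805 2.409 -3.257
vertex -2.134 2.323 -4.13
vertex -3.014 1.663 -4.044
endloop
endfacet
facet normal -0.953 0.302 -0.033
outer loop
vertex -2.805 2.409 -3.257
vertex -3.014 1.663 -4.044
vertex -3.136 1.393 -2.98
endloop
endfacet
facet normal -0.679 0.391 0.621
outer loop
vertex -2.805 2.409 -3.257
vertex -3.136 1.393 -2.98
vertex -2.33 1.886 -2.409
endloop
endfacet
facet normal 0.592 0.728 -0.347
outer loop
vertex -2.134 2.323 -4.13
vertex -1.711 2.461 -3.119
vertex -1.244 1.747 -3.82
endloop
endfacet
facet normal 0.464 0.445 0.766
outer loop
vertex -1.711 2.461 -3.119
vertex -2.33 1.886 -2.409
vertex -1.366 1.477 -2.756
endloop
endfacet
facet normal -0.456 -0.245 0.855
outer loop
vertex -2.33 1.886 -2.409
vertex -3.136 1.393 -2.98
vertex -2.246 0.817 -2.67
endloop
endfacet
facet normal -0.899 -0.390 -0.202
outer loop
vertex -3.136 1.393 -2.98
vertex -3.014 1.663 -4.044
vertex -2.669 0.679 -3.681
endloop
endfacet
facet normal -0.251 0.211 -0.945
outer loop
vertex -3.014 1.663 -4.044
vertex -2.134 2.323 -4.13
vertex -2.05 1.254 -4.391
endloop
endfacet
facet normal 0.953 -0.302 0.033
outer loop
vertex -1.575 0.731 -3.543
vertex -1.244 1.747 -3.82
vertex -1.366 1.477 -2.756
endloop
endfacet
facet normal 0.553 -0.673 0.491
outer loop
vertex -1.575 0.731 -3.543
vertex -1.366 1.477 -2.756
vertex -2.246 0.817 -2.67
endloop
endfacet
facet normal 0.032 -0.992 0.122
outer loop
vertex -1.575 0.731 -3.543
vertex -2.246 0.817 -2.67
vertex -2.669 0.679 -3.681
endloop
endfacet
facet normal 0.110 -0.817 -0.566
outer loop
vertex -1.575 0.731 -3.543
vertex -2.669 0.679 -3.681
vertex -2.05 1.254 -4.391
endloop
endfacet
facet normal 0.679 -0.391 -0.621
outer loop
vertex -1.575 0.731 -3.543
vertex -2.05 1.254 -4.391
vertex -1.244 1.747 -3.82
endloop
endfacet
facet normal 0.899 0.390 0.202
outer loop
vertex -1.366 1.477 -2.756
vertex -1.244 1.747 -3.82
vertex -1.711 2.461 -3.119
endloop
endfacet
facet normal 0.251 -0.211 0.945
outer loop
vertex -2.246 0.817 -2.67
vertex -1.366 1.477 -2.756
vertex -2.33 1.886 -2.409
endloop
endfacet
facet normal -0.592 -0.728 0.347
outer loop
vertex -2.669 0.679 -3.681
vertex -2.246 0.817 -2.67
vertex -3.136 1.393 -2.98
endloop
endfacet
facet normal -0.464 -0.445 -0.766
outer loop
vertex -2.05 1.254 -4.391
vertex -2.669 0.679 -3.681
vertex -3.014 1.663 -4.044
endloop
endfacet
facet normal 0.456 0.245 -0.855
outer loop
vertex -1.244 1.747 -3.82
vertex -2.05 1.254 -4.391
vertex -2.134 2.323 -4.13
endloop
endfacet
facet normal -0.802 0.541 0.252
outer loop
vertex -4.461 -4.513 1.89
vertex -3.223 -2.934 2.437
vertex -4.519 -4.091 0.801
endloop
endfacet
facet normal -0.595 -0.760 -0.263
outer loop
vertex -3.637 -4.686 0.523
vertex -4.461 -4.513 1.89
vertex -4.519 -4.091 0.801
endloop
endfacet
facet normal -0.802 0.541 0.253
outer loop
vertex -4.519 -4.091 0.801
vertex -3.223 -2.934 2.437
vertex -3.281 -2.511 1.347
endloop
endfacet
facet normal -0.050 0.361 -0.931
outer loop
vertex -3.281 -2.511 1.347
vertex -3.637 -4.686 0.523
vertex -4.519 -4.091 0.801
endloop
endfacet
facet normal 0.050 -0.361 0.931
outer loop
vertex -4.461 -4.513 1.89
vertex -2.341 -3.529 2.159
vertex -3.223 -2.934 2.437
endloop
endfacet
facet normal -0.596 -0.759 -0.263
outer loop
vertex -3.579 -5.109 1.613
vertex -4.461 -4.513 1.89
vertex -3.637 -4.686 0.523
endloop
endfacet
facet normal 0.049 -0.360 0.932
outer loop
vertex -3.579 -5.109 1.613
vertex -2.341 -3.529 2.159
vertex -4.461 -4.513 1.89
endloop
endfacet
facet normal 0.595 0.759 0.263
outer loop
vertex -3.223 -2.934 2.437
vertex -2.341 -3.529 2.159
vertex -3.281 -2.511 1.347
endloop
endfacet
facet normal -0.049 0.361 -0.931
outer loop
vertex -2.399 -3.107 1.07
vertex -3.637 -4.686 0.523
vertex -3.281 -2.511 1.347
endloop
endfacet
facet normal 0.595 0.759 0.263
outer loop
vertex -3.281 -2.511 1.347
vertex -2.341 -3.529 2.159
vertex -2.399 -3.107 1.07
endloop
endfacet
facet normal 0.802 -0.541 -0.253
outer loop
vertex -2.399 -3.107 1.07
vertex -3.579 -5.109 1.613
vertex -3.637 -4.686 0.523
endloop
endfacet
facet normal 0.802 -0.541 -0.252
outer loop
vertex -2.341 -3.529 2.159
vertex -3.579 -5.109 1.613
vertex -2.399 -3.107 1.07
endloop
endfacet

endsolid


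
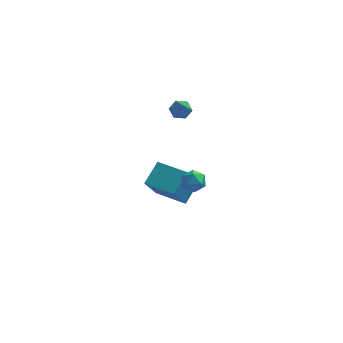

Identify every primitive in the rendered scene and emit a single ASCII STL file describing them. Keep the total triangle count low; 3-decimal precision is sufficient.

solid 
facet normal -0.008 0.590 -0.807
outer loop
vertex 0.825 4.312 3.128
vertex 0.484 3.892 2.824
vertex 0.206 4.338 3.153
endloop
endfacet
facet normal 0.057 0.577 0.815
outer loop
vertex 0.825 4.312 3.128
vertex 0.206 4.338 3.153
vertex 0.496 2.948 4.116
endloop
endfacet
facet normal -0.008 0.590 -0.807
outer loop
vertex 0.206 4.338 3.153
vertex 0.484 3.892 2.824
vertex -0.135 3.919 2.85
endloop
endfacet
facet normal -0.789 0.230 0.570
outer loop
vertex 0.206 4.338 3.153
vertex -0.135 3.919 2.85
vertex 0.496 2.948 4.116
endloop
endfacet
facet normal -0.008 0.590 -0.807
outer loop
vertex -0.135 3.919 2.85
vertex 0.484 3.892 2.824
vertex 0.143 3.473 2.521
endloop
endfacet
facet normal -0.845 -0.535 0.011
outer loop
vertex -0.135 3.919 2.85
vertex 0.143 3.473 2.521
vertex 0.496 2.948 4.116
endloop
endfacet
facet normal -0.008 0.590 -0.807
outer loop
vertex 0.143 3.473 2.521
vertex 0.484 3.892 2.824
vertex 0.762 3.446 2.495
endloop
endfacet
facet normal -0.054 -0.952 -0.301
outer loop
vertex 0.143 3.473 2.521
vertex 0.762 3.446 2.495
vertex 0.496 2.948 4.116
endloop
endfacet
facet normal -0.008 0.590 -0.807
outer loop
vertex 0.762 3.446 2.495
vertex 0.484 3.892 2.824
vertex 1.103 3.866 2.799
endloop
endfacet
facet normal 0.794 -0.605 -0.055
outer loop
vertex 0.762 3.446 2.495
vertex 1.103 3.866 2.799
vertex 0.496 2.948 4.116
endloop
endfacet
facet normal -0.008 0.590 -0.807
outer loop
vertex 1.103 3.866 2.799
vertex 0.484 3.892 2.824
vertex 0.825 4.312 3.128
endloop
endfacet
facet normal 0.850 0.159 0.503
outer loop
vertex 1.103 3.866 2.799
vertex 0.825 4.312 3.128
vertex 0.496 2.948 4.116
endloop
endfacet
facet normal -0.863 0.504 -0.037
outer loop
vertex -0.564 1.238 0.81
vertex -0.022 2.051 -0.749
vertex -1.177 0.132 0.021
endloop
endfacet
facet normal -0.295 -0.441 0.848
outer loop
vertex 0.402 -0.791 0.089
vertex -0.564 1.238 0.81
vertex -1.177 0.132 0.021
endloop
endfacet
facet normal -0.863 0.504 -0.037
outer loop
vertex -1.177 0.132 0.021
vertex -0.022 2.051 -0.749
vertex -0.635 0.945 -1.538
endloop
endfacet
facet normal -0.411 -0.742 -0.530
outer loop
vertex -0.635 0.945 -1.538
vertex 0.402 -0.791 0.089
vertex -1.177 0.132 0.021
endloop
endfacet
facet normal 0.411 0.742 0.530
outer loop
vertex -0.564 1.238 0.81
vertex 1.557 1.128 -0.681
vertex -0.022 2.051 -0.749
endloop
endfacet
facet normal -0.295 -0.441 0.848
outer loop
vertex 1.015 0.315 0.878
vertex -0.564 1.238 0.81
vertex 0.402 -0.791 0.089
endloop
endfacet
facet normal 0.411 0.742 0.530
outer loop
vertex 1.015 0.315 0.878
vertex 1.557 1.128 -0.681
vertex -0.564 1.238 0.81
endloop
endfacet
facet normal 0.295 0.441 -0.848
outer loop
vertex -0.022 2.051 -0.749
vertex 1.557 1.128 -0.681
vertex -0.635 0.945 -1.538
endloop
endfacet
facet normal -0.411 -0.742 -0.530
outer loop
vertex 0.944 0.022 -1.47
vertex 0.402 -0.791 0.089
vertex -0.635 0.945 -1.538
endloop
endfacet
facet normal 0.295 0.441 -0.848
outer loop
vertex -0.635 0.945 -1.538
vertex 1.557 1.128 -0.681
vertex 0.944 0.022 -1.47
endloop
endfacet
facet normal 0.863 -0.504 0.037
outer loop
vertex 0.944 0.022 -1.47
vertex 1.015 0.315 0.878
vertex 0.402 -0.791 0.089
endloop
endfacet
facet normal 0.863 -0.504 0.037
outer loop
vertex 1.557 1.128 -0.681
vertex 1.015 0.315 0.878
vertex 0.944 0.022 -1.47
endloop
endfacet
facet normal -0.654 0.706 0.272
outer loop
vertex 1.116 -3.144 3.674
vertex 0.914 -3.533 4.198
vertex 1.427 -3.089 4.28
endloop
endfacet
facet normal -0.086 0.995 -0.046
outer loop
vertex 1.116 -3.144 3.674
vertex 1.427 -3.089 4.28
vertex 1.796 -3.084 3.705
endloop
endfacet
facet normal -0.031 0.714 -0.699
outer loop
vertex 1.116 -3.144 3.674
vertex 1.796 -3.084 3.705
vertex 1.511 -3.525 3.267
endloop
endfacet
facet normal -0.567 0.251 -0.785
outer loop
vertex 1.116 -3.144 3.674
vertex 1.511 -3.525 3.267
vertex 0.966 -3.803 3.572
endloop
endfacet
facet normal -0.952 0.245 -0.185
outer loop
vertex 1.116 -3.144 3.674
vertex 0.966 -3.803 3.572
vertex 0.914 -3.533 4.198
endloop
endfacet
facet normal 0.495 0.806 0.325
outer loop
vertex 1.796 -3.084 3.705
vertex 1.427 -3.089 4.28
vertex 2.014 -3.437 4.248
endloop
endfacet
facet normal -0.426 0.337 0.839
outer loop
vertex 1.427 -3.089 4.28
vertex 0.914 -3.533 4.198
vertex 1.469 -3.715 4.553
endloop
endfacet
facet normal -0.908 -0.407 0.100
outer loop
vertex 0.914 -3.533 4.198
vertex 0.966 -3.803 3.572
vertex 1.184 -4.156 4.115
endloop
endfacet
facet normal -0.284 -0.399 -0.872
outer loop
vertex 0.966 -3.803 3.572
vertex 1.511 -3.525 3.267
vertex 1.553 -4.151 3.54
endloop
endfacet
facet normal 0.584 0.350 -0.733
outer loop
vertex 1.511 -3.525 3.267
vertex 1.796 -3.084 3.705
vertex 2.066 -3.707 3.622
endloop
endfacet
facet normal 0.567 -0.251 0.785
outer loop
vertex 1.864 -4.096 4.146
vertex 2.014 -3.437 4.248
vertex 1.469 -3.715 4.553
endloop
endfacet
facet normal 0.031 -0.714 0.699
outer loop
vertex 1.864 -4.096 4.146
vertex 1.469 -3.715 4.553
vertex 1.184 -4.156 4.115
endloop
endfacet
facet normal 0.086 -0.995 0.046
outer loop
vertex 1.864 -4.096 4.146
vertex 1.184 -4.156 4.115
vertex 1.553 -4.151 3.54
endloop
endfacet
facet normal 0.654 -0.706 -0.272
outer loop
vertex 1.864 -4.096 4.146
vertex 1.553 -4.151 3.54
vertex 2.066 -3.707 3.622
endloop
endfacet
facet normal 0.952 -0.245 0.185
outer loop
vertex 1.864 -4.096 4.146
vertex 2.066 -3.707 3.622
vertex 2.014 -3.437 4.248
endloop
endfacet
facet normal 0.284 0.399 0.872
outer loop
vertex 1.469 -3.715 4.553
vertex 2.014 -3.437 4.248
vertex 1.427 -3.089 4.28
endloop
endfacet
facet normal -0.584 -0.350 0.733
outer loop
vertex 1.184 -4.156 4.115
vertex 1.469 -3.715 4.553
vertex 0.914 -3.533 4.198
endloop
endfacet
facet normal -0.495 -0.806 -0.325
outer loop
vertex 1.553 -4.151 3.54
vertex 1.184 -4.156 4.115
vertex 0.966 -3.803 3.572
endloop
endfacet
facet normal 0.426 -0.337 -0.839
outer loop
vertex 2.066 -3.707 3.622
vertex 1.553 -4.151 3.54
vertex 1.511 -3.525 3.267
endloop
endfacet
facet normal 0.908 0.407 -0.100
outer loop
vertex 2.014 -3.437 4.248
vertex 2.066 -3.707 3.622
vertex 1.796 -3.084 3.705
endloop
endfacet

endsolid


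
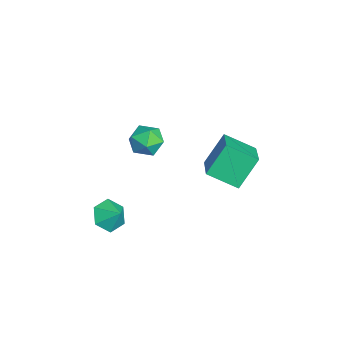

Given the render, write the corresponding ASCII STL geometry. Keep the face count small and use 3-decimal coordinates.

solid 
facet normal -0.910 0.071 -0.409
outer loop
vertex -2.591 2.018 1.472
vertex -2.12 3.494 0.681
vertex -1.991 1.016 -0.039
endloop
endfacet
facet normal -0.271 -0.848 0.455
outer loop
vertex -0.08 0.866 0.819
vertex -2.591 2.018 1.472
vertex -1.991 1.016 -0.039
endloop
endfacet
facet normal -0.910 0.071 -0.408
outer loop
vertex -1.991 1.016 -0.039
vertex -2.12 3.494 0.681
vertex -1.52 2.492 -0.831
endloop
endfacet
facet normal 0.314 -0.525 -0.791
outer loop
vertex -1.52 2.492 -0.831
vertex -0.08 0.866 0.819
vertex -1.991 1.016 -0.039
endloop
endfacet
facet normal -0.314 0.524 0.791
outer loop
vertex -2.591 2.018 1.472
vertex -0.209 3.344 1.539
vertex -2.12 3.494 0.681
endloop
endfacet
facet normal -0.271 -0.848 0.455
outer loop
vertex -0.68 1.868 2.331
vertex -2.591 2.018 1.472
vertex -0.08 0.866 0.819
endloop
endfacet
facet normal -0.314 0.525 0.791
outer loop
vertex -0.68 1.868 2.331
vertex -0.209 3.344 1.539
vertex -2.591 2.018 1.472
endloop
endfacet
facet normal 0.271 0.848 -0.455
outer loop
vertex -2.12 3.494 0.681
vertex -0.209 3.344 1.539
vertex -1.52 2.492 -0.831
endloop
endfacet
facet normal 0.315 -0.524 -0.791
outer loop
vertex 0.391 2.342 0.028
vertex -0.08 0.866 0.819
vertex -1.52 2.492 -0.831
endloop
endfacet
facet normal 0.271 0.848 -0.455
outer loop
vertex -1.52 2.492 -0.831
vertex -0.209 3.344 1.539
vertex 0.391 2.342 0.028
endloop
endfacet
facet normal 0.910 -0.071 0.408
outer loop
vertex 0.391 2.342 0.028
vertex -0.68 1.868 2.331
vertex -0.08 0.866 0.819
endloop
endfacet
facet normal 0.910 -0.071 0.409
outer loop
vertex -0.209 3.344 1.539
vertex -0.68 1.868 2.331
vertex 0.391 2.342 0.028
endloop
endfacet
facet normal -0.887 -0.458 0.062
outer loop
vertex -1.208 -1.798 3.026
vertex -0.776 -2.624 3.103
vertex -0.978 -2.129 3.871
endloop
endfacet
facet normal -0.922 0.203 0.330
outer loop
vertex -1.208 -1.798 3.026
vertex -0.978 -2.129 3.871
vertex -0.85 -1.224 3.673
endloop
endfacet
facet normal -0.729 0.660 -0.182
outer loop
vertex -1.208 -1.798 3.026
vertex -0.85 -1.224 3.673
vertex -0.569 -1.159 2.783
endloop
endfacet
facet normal -0.574 0.282 -0.769
outer loop
vertex -1.208 -1.798 3.026
vertex -0.569 -1.159 2.783
vertex -0.523 -2.025 2.431
endloop
endfacet
facet normal -0.672 -0.409 -0.617
outer loop
vertex -1.208 -1.798 3.026
vertex -0.523 -2.025 2.431
vertex -0.776 -2.624 3.103
endloop
endfacet
facet normal -0.445 0.251 0.859
outer loop
vertex -0.85 -1.224 3.673
vertex -0.978 -2.129 3.871
vertex -0.197 -1.695 4.149
endloop
endfacet
facet normal -0.389 -0.818 0.425
outer loop
vertex -0.978 -2.129 3.871
vertex -0.776 -2.624 3.103
vertex -0.151 -2.561 3.797
endloop
endfacet
facet normal -0.041 -0.738 -0.673
outer loop
vertex -0.776 -2.624 3.103
vertex -0.523 -2.025 2.431
vertex 0.13 -2.496 2.907
endloop
endfacet
facet normal 0.116 0.379 -0.918
outer loop
vertex -0.523 -2.025 2.431
vertex -0.569 -1.159 2.783
vertex 0.258 -1.591 2.709
endloop
endfacet
facet normal -0.133 0.991 0.030
outer loop
vertex -0.569 -1.159 2.783
vertex -0.85 -1.224 3.673
vertex 0.056 -1.096 3.477
endloop
endfacet
facet normal 0.574 -0.282 0.769
outer loop
vertex 0.488 -1.922 3.554
vertex -0.197 -1.695 4.149
vertex -0.151 -2.561 3.797
endloop
endfacet
facet normal 0.729 -0.660 0.182
outer loop
vertex 0.488 -1.922 3.554
vertex -0.151 -2.561 3.797
vertex 0.13 -2.496 2.907
endloop
endfacet
facet normal 0.922 -0.203 -0.330
outer loop
vertex 0.488 -1.922 3.554
vertex 0.13 -2.496 2.907
vertex 0.258 -1.591 2.709
endloop
endfacet
facet normal 0.887 0.458 -0.062
outer loop
vertex 0.488 -1.922 3.554
vertex 0.258 -1.591 2.709
vertex 0.056 -1.096 3.477
endloop
endfacet
facet normal 0.672 0.409 0.617
outer loop
vertex 0.488 -1.922 3.554
vertex 0.056 -1.096 3.477
vertex -0.197 -1.695 4.149
endloop
endfacet
facet normal -0.116 -0.379 0.918
outer loop
vertex -0.151 -2.561 3.797
vertex -0.197 -1.695 4.149
vertex -0.978 -2.129 3.871
endloop
endfacet
facet normal 0.133 -0.991 -0.030
outer loop
vertex 0.13 -2.496 2.907
vertex -0.151 -2.561 3.797
vertex -0.776 -2.624 3.103
endloop
endfacet
facet normal 0.445 -0.251 -0.859
outer loop
vertex 0.258 -1.591 2.709
vertex 0.13 -2.496 2.907
vertex -0.523 -2.025 2.431
endloop
endfacet
facet normal 0.389 0.818 -0.425
outer loop
vertex 0.056 -1.096 3.477
vertex 0.258 -1.591 2.709
vertex -0.569 -1.159 2.783
endloop
endfacet
facet normal 0.041 0.738 0.673
outer loop
vertex -0.197 -1.695 4.149
vertex 0.056 -1.096 3.477
vertex -0.85 -1.224 3.673
endloop
endfacet
facet normal -0.577 -0.497 -0.648
outer loop
vertex 0.06 -4.335 -2.347
vertex -0.56 -3.628 -2.337
vertex 0.143 -3.629 -2.962
endloop
endfacet
facet normal 0.995 -0.036 0.093
outer loop
vertex 0.06 -4.335 -2.347
vertex 0.143 -3.629 -2.962
vertex 0.04 -3.112 -1.663
endloop
endfacet
facet normal -0.577 -0.497 -0.648
outer loop
vertex 0.143 -3.629 -2.962
vertex -0.56 -3.628 -2.337
vertex -0.477 -2.922 -2.952
endloop
endfacet
facet normal 0.735 0.648 -0.199
outer loop
vertex 0.143 -3.629 -2.962
vertex -0.477 -2.922 -2.952
vertex 0.04 -3.112 -1.663
endloop
endfacet
facet normal -0.576 -0.497 -0.649
outer loop
vertex -0.477 -2.922 -2.952
vertex -0.56 -3.628 -2.337
vertex -1.179 -2.922 -2.328
endloop
endfacet
facet normal 0.096 0.990 0.108
outer loop
vertex -0.477 -2.922 -2.952
vertex -1.179 -2.922 -2.328
vertex 0.04 -3.112 -1.663
endloop
endfacet
facet normal -0.576 -0.497 -0.649
outer loop
vertex -1.179 -2.922 -2.328
vertex -0.56 -3.628 -2.337
vertex -1.263 -3.628 -1.713
endloop
endfacet
facet normal -0.284 0.649 0.706
outer loop
vertex -1.179 -2.922 -2.328
vertex -1.263 -3.628 -1.713
vertex 0.04 -3.112 -1.663
endloop
endfacet
facet normal -0.576 -0.497 -0.649
outer loop
vertex -1.263 -3.628 -1.713
vertex -0.56 -3.628 -2.337
vertex -0.643 -4.335 -1.722
endloop
endfacet
facet normal -0.025 -0.034 0.999
outer loop
vertex -1.263 -3.628 -1.713
vertex -0.643 -4.335 -1.722
vertex 0.04 -3.112 -1.663
endloop
endfacet
facet normal -0.577 -0.497 -0.649
outer loop
vertex -0.643 -4.335 -1.722
vertex -0.56 -3.628 -2.337
vertex 0.06 -4.335 -2.347
endloop
endfacet
facet normal 0.615 -0.377 0.692
outer loop
vertex -0.643 -4.335 -1.722
vertex 0.06 -4.335 -2.347
vertex 0.04 -3.112 -1.663
endloop
endfacet

endsolid


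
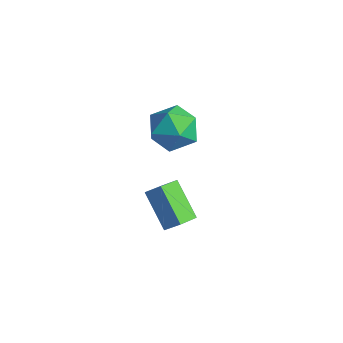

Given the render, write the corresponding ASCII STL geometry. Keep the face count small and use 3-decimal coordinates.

solid 
facet normal -0.765 0.098 0.637
outer loop
vertex -1.02 0.735 -2.057
vertex -1.216 1.693 -2.439
vertex -1.563 0.385 -2.655
endloop
endfacet
facet normal 0.187 -0.912 0.364
outer loop
vertex -0.164 0.207 -3.821
vertex -1.02 0.735 -2.057
vertex -1.563 0.385 -2.655
endloop
endfacet
facet normal -0.765 0.098 0.637
outer loop
vertex -1.563 0.385 -2.655
vertex -1.216 1.693 -2.439
vertex -1.759 1.343 -3.037
endloop
endfacet
facet normal -0.617 -0.397 -0.680
outer loop
vertex -1.759 1.343 -3.037
vertex -0.164 0.207 -3.821
vertex -1.563 0.385 -2.655
endloop
endfacet
facet normal 0.617 0.397 0.680
outer loop
vertex -1.02 0.735 -2.057
vertex 0.183 1.515 -3.605
vertex -1.216 1.693 -2.439
endloop
endfacet
facet normal 0.187 -0.912 0.364
outer loop
vertex 0.379 0.557 -3.223
vertex -1.02 0.735 -2.057
vertex -0.164 0.207 -3.821
endloop
endfacet
facet normal 0.617 0.397 0.680
outer loop
vertex 0.379 0.557 -3.223
vertex 0.183 1.515 -3.605
vertex -1.02 0.735 -2.057
endloop
endfacet
facet normal -0.187 0.912 -0.364
outer loop
vertex -1.216 1.693 -2.439
vertex 0.183 1.515 -3.605
vertex -1.759 1.343 -3.037
endloop
endfacet
facet normal -0.617 -0.397 -0.680
outer loop
vertex -0.36 1.165 -4.203
vertex -0.164 0.207 -3.821
vertex -1.759 1.343 -3.037
endloop
endfacet
facet normal -0.187 0.912 -0.364
outer loop
vertex -1.759 1.343 -3.037
vertex 0.183 1.515 -3.605
vertex -0.36 1.165 -4.203
endloop
endfacet
facet normal 0.765 -0.098 -0.637
outer loop
vertex -0.36 1.165 -4.203
vertex 0.379 0.557 -3.223
vertex -0.164 0.207 -3.821
endloop
endfacet
facet normal 0.765 -0.098 -0.637
outer loop
vertex 0.183 1.515 -3.605
vertex 0.379 0.557 -3.223
vertex -0.36 1.165 -4.203
endloop
endfacet
facet normal -0.012 0.923 0.384
outer loop
vertex -1.091 2.445 0.833
vertex -1.7 2.085 1.68
vertex -0.598 2.071 1.747
endloop
endfacet
facet normal 0.588 0.809 0.014
outer loop
vertex -1.091 2.445 0.833
vertex -0.598 2.071 1.747
vertex -0.2 1.799 0.755
endloop
endfacet
facet normal 0.405 0.638 -0.654
outer loop
vertex -1.091 2.445 0.833
vertex -0.2 1.799 0.755
vertex -1.055 1.644 0.074
endloop
endfacet
facet normal -0.307 0.647 -0.698
outer loop
vertex -1.091 2.445 0.833
vertex -1.055 1.644 0.074
vertex -1.983 1.821 0.646
endloop
endfacet
facet normal -0.564 0.824 -0.056
outer loop
vertex -1.091 2.445 0.833
vertex -1.983 1.821 0.646
vertex -1.7 2.085 1.68
endloop
endfacet
facet normal 0.921 0.248 0.301
outer loop
vertex -0.2 1.799 0.755
vertex -0.598 2.071 1.747
vertex -0.257 1.039 1.554
endloop
endfacet
facet normal -0.049 0.433 0.900
outer loop
vertex -0.598 2.071 1.747
vertex -1.7 2.085 1.68
vertex -1.185 1.216 2.126
endloop
endfacet
facet normal -0.944 0.270 0.189
outer loop
vertex -1.7 2.085 1.68
vertex -1.983 1.821 0.646
vertex -2.04 1.061 1.445
endloop
endfacet
facet normal -0.527 -0.015 -0.850
outer loop
vertex -1.983 1.821 0.646
vertex -1.055 1.644 0.074
vertex -1.642 0.789 0.453
endloop
endfacet
facet normal 0.626 -0.029 -0.779
outer loop
vertex -1.055 1.644 0.074
vertex -0.2 1.799 0.755
vertex -0.54 0.775 0.52
endloop
endfacet
facet normal 0.307 -0.647 0.698
outer loop
vertex -1.149 0.415 1.367
vertex -0.257 1.039 1.554
vertex -1.185 1.216 2.126
endloop
endfacet
facet normal -0.405 -0.638 0.654
outer loop
vertex -1.149 0.415 1.367
vertex -1.185 1.216 2.126
vertex -2.04 1.061 1.445
endloop
endfacet
facet normal -0.588 -0.809 -0.014
outer loop
vertex -1.149 0.415 1.367
vertex -2.04 1.061 1.445
vertex -1.642 0.789 0.453
endloop
endfacet
facet normal 0.012 -0.923 -0.384
outer loop
vertex -1.149 0.415 1.367
vertex -1.642 0.789 0.453
vertex -0.54 0.775 0.52
endloop
endfacet
facet normal 0.564 -0.824 0.056
outer loop
vertex -1.149 0.415 1.367
vertex -0.54 0.775 0.52
vertex -0.257 1.039 1.554
endloop
endfacet
facet normal 0.527 0.015 0.850
outer loop
vertex -1.185 1.216 2.126
vertex -0.257 1.039 1.554
vertex -0.598 2.071 1.747
endloop
endfacet
facet normal -0.626 0.029 0.779
outer loop
vertex -2.04 1.061 1.445
vertex -1.185 1.216 2.126
vertex -1.7 2.085 1.68
endloop
endfacet
facet normal -0.921 -0.248 -0.301
outer loop
vertex -1.642 0.789 0.453
vertex -2.04 1.061 1.445
vertex -1.983 1.821 0.646
endloop
endfacet
facet normal 0.049 -0.433 -0.900
outer loop
vertex -0.54 0.775 0.52
vertex -1.642 0.789 0.453
vertex -1.055 1.644 0.074
endloop
endfacet
facet normal 0.944 -0.270 -0.189
outer loop
vertex -0.257 1.039 1.554
vertex -0.54 0.775 0.52
vertex -0.2 1.799 0.755
endloop
endfacet

endsolid


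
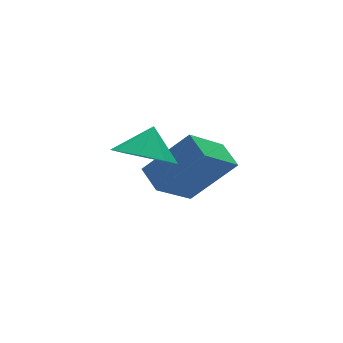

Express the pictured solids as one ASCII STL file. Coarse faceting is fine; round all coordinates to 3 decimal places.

solid 
facet normal -0.482 -0.418 -0.770
outer loop
vertex -3.21 -2.256 2.55
vertex -3.903 -1.662 2.661
vertex -3.123 -1.666 2.175
endloop
endfacet
facet normal 0.974 0.000 0.226
outer loop
vertex -3.21 -2.256 2.55
vertex -3.123 -1.666 2.175
vertex -3.417 -1.238 3.439
endloop
endfacet
facet normal -0.482 -0.419 -0.770
outer loop
vertex -3.123 -1.666 2.175
vertex -3.903 -1.662 2.661
vertex -3.493 -1.074 2.084
endloop
endfacet
facet normal 0.847 0.532 0.017
outer loop
vertex -3.123 -1.666 2.175
vertex -3.493 -1.074 2.084
vertex -3.417 -1.238 3.439
endloop
endfacet
facet normal -0.482 -0.419 -0.769
outer loop
vertex -3.493 -1.074 2.084
vertex -3.903 -1.662 2.661
vertex -4.104 -0.826 2.332
endloop
endfacet
facet normal 0.405 0.910 0.087
outer loop
vertex -3.493 -1.074 2.084
vertex -4.104 -0.826 2.332
vertex -3.417 -1.238 3.439
endloop
endfacet
facet normal -0.483 -0.419 -0.769
outer loop
vertex -4.104 -0.826 2.332
vertex -3.903 -1.662 2.661
vertex -4.597 -1.068 2.773
endloop
endfacet
facet normal -0.093 0.913 0.397
outer loop
vertex -4.104 -0.826 2.332
vertex -4.597 -1.068 2.773
vertex -3.417 -1.238 3.439
endloop
endfacet
facet normal -0.482 -0.419 -0.769
outer loop
vertex -4.597 -1.068 2.773
vertex -3.903 -1.662 2.661
vertex -4.684 -1.657 3.148
endloop
endfacet
facet normal -0.354 0.539 0.764
outer loop
vertex -4.597 -1.068 2.773
vertex -4.684 -1.657 3.148
vertex -3.417 -1.238 3.439
endloop
endfacet
facet normal -0.482 -0.420 -0.769
outer loop
vertex -4.684 -1.657 3.148
vertex -3.903 -1.662 2.661
vertex -4.314 -2.249 3.239
endloop
endfacet
facet normal -0.226 0.008 0.974
outer loop
vertex -4.684 -1.657 3.148
vertex -4.314 -2.249 3.239
vertex -3.417 -1.238 3.439
endloop
endfacet
facet normal -0.482 -0.419 -0.769
outer loop
vertex -4.314 -2.249 3.239
vertex -3.903 -1.662 2.661
vertex -3.703 -2.497 2.991
endloop
endfacet
facet normal 0.216 -0.371 0.903
outer loop
vertex -4.314 -2.249 3.239
vertex -3.703 -2.497 2.991
vertex -3.417 -1.238 3.439
endloop
endfacet
facet normal -0.483 -0.419 -0.769
outer loop
vertex -3.703 -2.497 2.991
vertex -3.903 -1.662 2.661
vertex -3.21 -2.256 2.55
endloop
endfacet
facet normal 0.713 -0.373 0.593
outer loop
vertex -3.703 -2.497 2.991
vertex -3.21 -2.256 2.55
vertex -3.417 -1.238 3.439
endloop
endfacet
facet normal -0.733 -0.252 0.632
outer loop
vertex -1.606 -0.637 1.307
vertex -1.638 0.239 1.619
vertex -2.877 -0.218 0.0
endloop
endfacet
facet normal 0.035 -0.941 -0.336
outer loop
vertex -1.602 0.221 -1.099
vertex -1.606 -0.637 1.307
vertex -2.877 -0.218 0.0
endloop
endfacet
facet normal -0.733 -0.253 0.632
outer loop
vertex -2.877 -0.218 0.0
vertex -1.638 0.239 1.619
vertex -2.909 0.657 0.313
endloop
endfacet
facet normal -0.679 0.225 -0.698
outer loop
vertex -2.909 0.657 0.313
vertex -1.602 0.221 -1.099
vertex -2.877 -0.218 0.0
endloop
endfacet
facet normal 0.679 -0.224 0.699
outer loop
vertex -1.606 -0.637 1.307
vertex -0.363 0.678 0.52
vertex -1.638 0.239 1.619
endloop
endfacet
facet normal 0.035 -0.941 -0.336
outer loop
vertex -0.331 -0.197 0.207
vertex -1.606 -0.637 1.307
vertex -1.602 0.221 -1.099
endloop
endfacet
facet normal 0.680 -0.225 0.698
outer loop
vertex -0.331 -0.197 0.207
vertex -0.363 0.678 0.52
vertex -1.606 -0.637 1.307
endloop
endfacet
facet normal -0.035 0.941 0.335
outer loop
vertex -1.638 0.239 1.619
vertex -0.363 0.678 0.52
vertex -2.909 0.657 0.313
endloop
endfacet
facet normal -0.680 0.224 -0.698
outer loop
vertex -1.634 1.097 -0.787
vertex -1.602 0.221 -1.099
vertex -2.909 0.657 0.313
endloop
endfacet
facet normal -0.035 0.941 0.336
outer loop
vertex -2.909 0.657 0.313
vertex -0.363 0.678 0.52
vertex -1.634 1.097 -0.787
endloop
endfacet
facet normal 0.733 0.252 -0.632
outer loop
vertex -1.634 1.097 -0.787
vertex -0.331 -0.197 0.207
vertex -1.602 0.221 -1.099
endloop
endfacet
facet normal 0.733 0.253 -0.632
outer loop
vertex -0.363 0.678 0.52
vertex -0.331 -0.197 0.207
vertex -1.634 1.097 -0.787
endloop
endfacet

endsolid


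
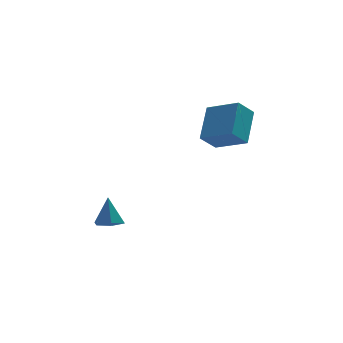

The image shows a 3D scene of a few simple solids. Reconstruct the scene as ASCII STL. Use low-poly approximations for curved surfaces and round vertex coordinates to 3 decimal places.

solid 
facet normal -0.026 -0.340 -0.940
outer loop
vertex -1.907 2.399 -3.249
vertex -2.539 2.1 -3.123
vertex -2.504 2.766 -3.365
endloop
endfacet
facet normal 0.507 0.856 0.101
outer loop
vertex -1.907 2.399 -3.249
vertex -2.504 2.766 -3.365
vertex -2.501 2.58 -1.797
endloop
endfacet
facet normal -0.027 -0.340 -0.940
outer loop
vertex -2.504 2.766 -3.365
vertex -2.539 2.1 -3.123
vertex -3.135 2.467 -3.239
endloop
endfacet
facet normal -0.408 0.907 0.108
outer loop
vertex -2.504 2.766 -3.365
vertex -3.135 2.467 -3.239
vertex -2.501 2.58 -1.797
endloop
endfacet
facet normal -0.027 -0.341 -0.940
outer loop
vertex -3.135 2.467 -3.239
vertex -2.539 2.1 -3.123
vertex -3.17 1.801 -2.996
endloop
endfacet
facet normal -0.905 0.187 0.383
outer loop
vertex -3.135 2.467 -3.239
vertex -3.17 1.801 -2.996
vertex -2.501 2.58 -1.797
endloop
endfacet
facet normal -0.028 -0.341 -0.940
outer loop
vertex -3.17 1.801 -2.996
vertex -2.539 2.1 -3.123
vertex -2.574 1.433 -2.88
endloop
endfacet
facet normal -0.487 -0.583 0.650
outer loop
vertex -3.17 1.801 -2.996
vertex -2.574 1.433 -2.88
vertex -2.501 2.58 -1.797
endloop
endfacet
facet normal -0.026 -0.341 -0.940
outer loop
vertex -2.574 1.433 -2.88
vertex -2.539 2.1 -3.123
vertex -1.943 1.732 -3.006
endloop
endfacet
facet normal 0.429 -0.634 0.643
outer loop
vertex -2.574 1.433 -2.88
vertex -1.943 1.732 -3.006
vertex -2.501 2.58 -1.797
endloop
endfacet
facet normal -0.026 -0.341 -0.940
outer loop
vertex -1.943 1.732 -3.006
vertex -2.539 2.1 -3.123
vertex -1.907 2.399 -3.249
endloop
endfacet
facet normal 0.926 0.084 0.368
outer loop
vertex -1.943 1.732 -3.006
vertex -1.907 2.399 -3.249
vertex -2.501 2.58 -1.797
endloop
endfacet
facet normal -0.667 -0.224 0.711
outer loop
vertex 3.089 1.798 3.845
vertex 1.961 2.859 3.121
vertex 2.438 0.385 2.789
endloop
endfacet
facet normal 0.660 -0.621 0.424
outer loop
vertex 3.199 0.641 1.979
vertex 3.089 1.798 3.845
vertex 2.438 0.385 2.789
endloop
endfacet
facet normal -0.667 -0.224 0.710
outer loop
vertex 2.438 0.385 2.789
vertex 1.961 2.859 3.121
vertex 1.31 1.447 2.064
endloop
endfacet
facet normal -0.346 -0.751 -0.562
outer loop
vertex 1.31 1.447 2.064
vertex 3.199 0.641 1.979
vertex 2.438 0.385 2.789
endloop
endfacet
facet normal 0.346 0.751 0.562
outer loop
vertex 3.089 1.798 3.845
vertex 2.722 3.115 2.311
vertex 1.961 2.859 3.121
endloop
endfacet
facet normal 0.659 -0.621 0.424
outer loop
vertex 3.85 2.053 3.036
vertex 3.089 1.798 3.845
vertex 3.199 0.641 1.979
endloop
endfacet
facet normal 0.346 0.751 0.562
outer loop
vertex 3.85 2.053 3.036
vertex 2.722 3.115 2.311
vertex 3.089 1.798 3.845
endloop
endfacet
facet normal -0.660 0.621 -0.423
outer loop
vertex 1.961 2.859 3.121
vertex 2.722 3.115 2.311
vertex 1.31 1.447 2.064
endloop
endfacet
facet normal -0.346 -0.751 -0.562
outer loop
vertex 2.071 1.702 1.255
vertex 3.199 0.641 1.979
vertex 1.31 1.447 2.064
endloop
endfacet
facet normal -0.659 0.621 -0.424
outer loop
vertex 1.31 1.447 2.064
vertex 2.722 3.115 2.311
vertex 2.071 1.702 1.255
endloop
endfacet
facet normal 0.667 0.224 -0.710
outer loop
vertex 2.071 1.702 1.255
vertex 3.85 2.053 3.036
vertex 3.199 0.641 1.979
endloop
endfacet
facet normal 0.667 0.224 -0.711
outer loop
vertex 2.722 3.115 2.311
vertex 3.85 2.053 3.036
vertex 2.071 1.702 1.255
endloop
endfacet

endsolid


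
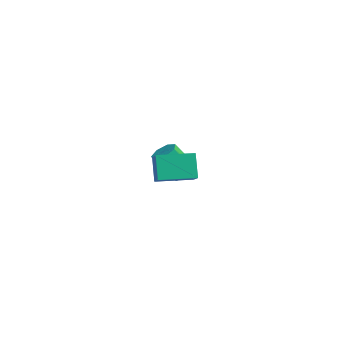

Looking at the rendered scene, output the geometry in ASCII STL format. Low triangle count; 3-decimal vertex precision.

solid 
facet normal 0.107 0.558 -0.823
outer loop
vertex -2.196 0.096 -0.238
vertex -2.745 -0.226 -0.528
vertex -2.737 0.353 -0.134
endloop
endfacet
facet normal 0.443 0.714 0.542
outer loop
vertex -2.196 0.096 -0.238
vertex -2.737 0.353 -0.134
vertex -2.386 -0.891 1.219
endloop
endfacet
facet normal 0.441 0.715 0.543
outer loop
vertex -2.386 -0.891 1.219
vertex -2.737 0.353 -0.134
vertex -2.927 -0.635 1.322
endloop
endfacet
facet normal -0.108 -0.558 0.823
outer loop
vertex -2.386 -0.891 1.219
vertex -2.927 -0.635 1.322
vertex -2.935 -1.214 0.928
endloop
endfacet
facet normal 0.108 0.558 -0.823
outer loop
vertex -2.737 0.353 -0.134
vertex -2.745 -0.226 -0.528
vertex -3.284 0.173 -0.328
endloop
endfacet
facet normal -0.422 0.775 0.471
outer loop
vertex -2.737 0.353 -0.134
vertex -3.284 0.173 -0.328
vertex -2.927 -0.635 1.322
endloop
endfacet
facet normal -0.421 0.775 0.471
outer loop
vertex -2.927 -0.635 1.322
vertex -3.284 0.173 -0.328
vertex -3.474 -0.815 1.129
endloop
endfacet
facet normal -0.107 -0.558 0.823
outer loop
vertex -2.927 -0.635 1.322
vertex -3.474 -0.815 1.129
vertex -2.935 -1.214 0.928
endloop
endfacet
facet normal 0.108 0.558 -0.823
outer loop
vertex -3.284 0.173 -0.328
vertex -2.745 -0.226 -0.528
vertex -3.425 -0.307 -0.672
endloop
endfacet
facet normal -0.967 0.252 0.045
outer loop
vertex -3.284 0.173 -0.328
vertex -3.425 -0.307 -0.672
vertex -3.474 -0.815 1.129
endloop
endfacet
facet normal -0.967 0.252 0.045
outer loop
vertex -3.474 -0.815 1.129
vertex -3.425 -0.307 -0.672
vertex -3.615 -1.295 0.784
endloop
endfacet
facet normal -0.107 -0.559 0.822
outer loop
vertex -3.474 -0.815 1.129
vertex -3.615 -1.295 0.784
vertex -2.935 -1.214 0.928
endloop
endfacet
facet normal 0.108 0.559 -0.822
outer loop
vertex -3.425 -0.307 -0.672
vertex -2.745 -0.226 -0.528
vertex -3.054 -0.726 -0.908
endloop
endfacet
facet normal -0.784 -0.461 -0.415
outer loop
vertex -3.425 -0.307 -0.672
vertex -3.054 -0.726 -0.908
vertex -3.615 -1.295 0.784
endloop
endfacet
facet normal -0.784 -0.461 -0.415
outer loop
vertex -3.615 -1.295 0.784
vertex -3.054 -0.726 -0.908
vertex -3.244 -1.714 0.548
endloop
endfacet
facet normal -0.108 -0.559 0.822
outer loop
vertex -3.615 -1.295 0.784
vertex -3.244 -1.714 0.548
vertex -2.935 -1.214 0.928
endloop
endfacet
facet normal 0.108 0.558 -0.822
outer loop
vertex -3.054 -0.726 -0.908
vertex -2.745 -0.226 -0.528
vertex -2.45 -0.769 -0.858
endloop
endfacet
facet normal -0.012 -0.827 -0.563
outer loop
vertex -3.054 -0.726 -0.908
vertex -2.45 -0.769 -0.858
vertex -3.244 -1.714 0.548
endloop
endfacet
facet normal -0.012 -0.827 -0.563
outer loop
vertex -3.244 -1.714 0.548
vertex -2.45 -0.769 -0.858
vertex -2.641 -1.757 0.598
endloop
endfacet
facet normal -0.108 -0.558 0.823
outer loop
vertex -3.244 -1.714 0.548
vertex -2.641 -1.757 0.598
vertex -2.935 -1.214 0.928
endloop
endfacet
facet normal 0.107 0.558 -0.823
outer loop
vertex -2.45 -0.769 -0.858
vertex -2.745 -0.226 -0.528
vertex -2.068 -0.403 -0.56
endloop
endfacet
facet normal 0.770 -0.571 -0.286
outer loop
vertex -2.45 -0.769 -0.858
vertex -2.068 -0.403 -0.56
vertex -2.641 -1.757 0.598
endloop
endfacet
facet normal 0.770 -0.570 -0.286
outer loop
vertex -2.641 -1.757 0.598
vertex -2.068 -0.403 -0.56
vertex -2.259 -1.391 0.897
endloop
endfacet
facet normal -0.109 -0.559 0.822
outer loop
vertex -2.641 -1.757 0.598
vertex -2.259 -1.391 0.897
vertex -2.935 -1.214 0.928
endloop
endfacet
facet normal 0.107 0.558 -0.823
outer loop
vertex -2.068 -0.403 -0.56
vertex -2.745 -0.226 -0.528
vertex -2.196 0.096 -0.238
endloop
endfacet
facet normal 0.972 0.116 0.206
outer loop
vertex -2.068 -0.403 -0.56
vertex -2.196 0.096 -0.238
vertex -2.259 -1.391 0.897
endloop
endfacet
facet normal 0.972 0.115 0.205
outer loop
vertex -2.259 -1.391 0.897
vertex -2.196 0.096 -0.238
vertex -2.386 -0.891 1.219
endloop
endfacet
facet normal -0.108 -0.558 0.823
outer loop
vertex -2.259 -1.391 0.897
vertex -2.386 -0.891 1.219
vertex -2.935 -1.214 0.928
endloop
endfacet
facet normal -0.882 0.229 -0.411
outer loop
vertex 1.503 -3.406 2.403
vertex 1.919 -1.727 2.444
vertex 2.065 -3.515 1.137
endloop
endfacet
facet normal -0.241 -0.970 -0.023
outer loop
vertex 3.521 -3.893 1.816
vertex 1.503 -3.406 2.403
vertex 2.065 -3.515 1.137
endloop
endfacet
facet normal -0.882 0.229 -0.412
outer loop
vertex 2.065 -3.515 1.137
vertex 1.919 -1.727 2.444
vertex 2.482 -1.836 1.178
endloop
endfacet
facet normal 0.405 -0.078 -0.911
outer loop
vertex 2.482 -1.836 1.178
vertex 3.521 -3.893 1.816
vertex 2.065 -3.515 1.137
endloop
endfacet
facet normal -0.405 0.078 0.911
outer loop
vertex 1.503 -3.406 2.403
vertex 3.375 -2.105 3.123
vertex 1.919 -1.727 2.444
endloop
endfacet
facet normal -0.241 -0.970 -0.024
outer loop
vertex 2.958 -3.784 3.082
vertex 1.503 -3.406 2.403
vertex 3.521 -3.893 1.816
endloop
endfacet
facet normal -0.405 0.078 0.911
outer loop
vertex 2.958 -3.784 3.082
vertex 3.375 -2.105 3.123
vertex 1.503 -3.406 2.403
endloop
endfacet
facet normal 0.241 0.970 0.024
outer loop
vertex 1.919 -1.727 2.444
vertex 3.375 -2.105 3.123
vertex 2.482 -1.836 1.178
endloop
endfacet
facet normal 0.405 -0.078 -0.911
outer loop
vertex 3.937 -2.214 1.857
vertex 3.521 -3.893 1.816
vertex 2.482 -1.836 1.178
endloop
endfacet
facet normal 0.241 0.970 0.023
outer loop
vertex 2.482 -1.836 1.178
vertex 3.375 -2.105 3.123
vertex 3.937 -2.214 1.857
endloop
endfacet
facet normal 0.882 -0.229 0.412
outer loop
vertex 3.937 -2.214 1.857
vertex 2.958 -3.784 3.082
vertex 3.521 -3.893 1.816
endloop
endfacet
facet normal 0.882 -0.229 0.411
outer loop
vertex 3.375 -2.105 3.123
vertex 2.958 -3.784 3.082
vertex 3.937 -2.214 1.857
endloop
endfacet

endsolid
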